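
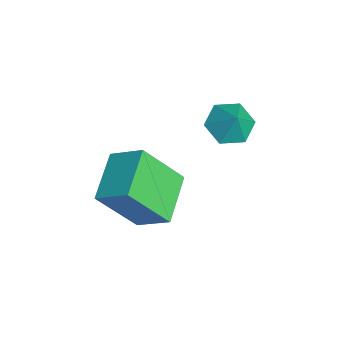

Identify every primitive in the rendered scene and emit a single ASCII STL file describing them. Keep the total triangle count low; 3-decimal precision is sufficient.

solid 
facet normal -0.896 0.335 0.291
outer loop
vertex 1.608 -2.659 3.151
vertex 1.552 -1.324 1.441
vertex 0.983 -3.665 2.386
endloop
endfacet
facet normal 0.025 -0.615 0.788
outer loop
vertex 2.668 -4.296 1.839
vertex 1.608 -2.659 3.151
vertex 0.983 -3.665 2.386
endloop
endfacet
facet normal -0.896 0.335 0.291
outer loop
vertex 0.983 -3.665 2.386
vertex 1.552 -1.324 1.441
vertex 0.927 -2.331 0.676
endloop
endfacet
facet normal -0.443 -0.714 -0.542
outer loop
vertex 0.927 -2.331 0.676
vertex 2.668 -4.296 1.839
vertex 0.983 -3.665 2.386
endloop
endfacet
facet normal 0.443 0.714 0.543
outer loop
vertex 1.608 -2.659 3.151
vertex 3.237 -1.955 0.894
vertex 1.552 -1.324 1.441
endloop
endfacet
facet normal 0.026 -0.615 0.788
outer loop
vertex 3.293 -3.289 2.604
vertex 1.608 -2.659 3.151
vertex 2.668 -4.296 1.839
endloop
endfacet
facet normal 0.443 0.714 0.542
outer loop
vertex 3.293 -3.289 2.604
vertex 3.237 -1.955 0.894
vertex 1.608 -2.659 3.151
endloop
endfacet
facet normal -0.026 0.615 -0.788
outer loop
vertex 1.552 -1.324 1.441
vertex 3.237 -1.955 0.894
vertex 0.927 -2.331 0.676
endloop
endfacet
facet normal -0.443 -0.714 -0.543
outer loop
vertex 2.612 -2.961 0.129
vertex 2.668 -4.296 1.839
vertex 0.927 -2.331 0.676
endloop
endfacet
facet normal -0.026 0.615 -0.788
outer loop
vertex 0.927 -2.331 0.676
vertex 3.237 -1.955 0.894
vertex 2.612 -2.961 0.129
endloop
endfacet
facet normal 0.896 -0.335 -0.291
outer loop
vertex 2.612 -2.961 0.129
vertex 3.293 -3.289 2.604
vertex 2.668 -4.296 1.839
endloop
endfacet
facet normal 0.896 -0.335 -0.291
outer loop
vertex 3.237 -1.955 0.894
vertex 3.293 -3.289 2.604
vertex 2.612 -2.961 0.129
endloop
endfacet
facet normal -0.556 -0.143 -0.819
outer loop
vertex 1.386 -0.17 2.995
vertex 0.73 0.243 3.368
vertex 1.305 0.681 2.901
endloop
endfacet
facet normal 0.995 0.095 0.002
outer loop
vertex 1.386 -0.17 2.995
vertex 1.305 0.681 2.901
vertex 1.33 0.397 4.252
endloop
endfacet
facet normal -0.556 -0.143 -0.819
outer loop
vertex 1.305 0.681 2.901
vertex 0.73 0.243 3.368
vertex 0.649 1.094 3.274
endloop
endfacet
facet normal 0.588 0.794 0.156
outer loop
vertex 1.305 0.681 2.901
vertex 0.649 1.094 3.274
vertex 1.33 0.397 4.252
endloop
endfacet
facet normal -0.555 -0.143 -0.819
outer loop
vertex 0.649 1.094 3.274
vertex 0.73 0.243 3.368
vertex 0.074 0.656 3.74
endloop
endfacet
facet normal -0.092 0.780 0.620
outer loop
vertex 0.649 1.094 3.274
vertex 0.074 0.656 3.74
vertex 1.33 0.397 4.252
endloop
endfacet
facet normal -0.555 -0.143 -0.819
outer loop
vertex 0.074 0.656 3.74
vertex 0.73 0.243 3.368
vertex 0.155 -0.195 3.834
endloop
endfacet
facet normal -0.365 0.068 0.929
outer loop
vertex 0.074 0.656 3.74
vertex 0.155 -0.195 3.834
vertex 1.33 0.397 4.252
endloop
endfacet
facet normal -0.555 -0.142 -0.819
outer loop
vertex 0.155 -0.195 3.834
vertex 0.73 0.243 3.368
vertex 0.811 -0.608 3.461
endloop
endfacet
facet normal 0.043 -0.631 0.774
outer loop
vertex 0.155 -0.195 3.834
vertex 0.811 -0.608 3.461
vertex 1.33 0.397 4.252
endloop
endfacet
facet normal -0.555 -0.142 -0.819
outer loop
vertex 0.811 -0.608 3.461
vertex 0.73 0.243 3.368
vertex 1.386 -0.17 2.995
endloop
endfacet
facet normal 0.722 -0.618 0.311
outer loop
vertex 0.811 -0.608 3.461
vertex 1.386 -0.17 2.995
vertex 1.33 0.397 4.252
endloop
endfacet

endsolid


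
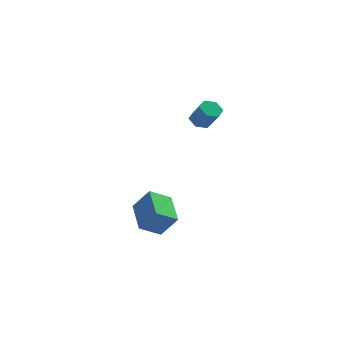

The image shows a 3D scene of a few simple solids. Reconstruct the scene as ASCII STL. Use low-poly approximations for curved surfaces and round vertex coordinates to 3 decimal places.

solid 
facet normal -0.480 0.438 -0.760
outer loop
vertex 3.256 -0.673 1.354
vertex 2.865 -0.394 1.762
vertex 3.399 -0.107 1.59
endloop
endfacet
facet normal 0.847 0.007 -0.531
outer loop
vertex 3.256 -0.673 1.354
vertex 3.399 -0.107 1.59
vertex 3.886 -1.245 2.351
endloop
endfacet
facet normal 0.847 0.008 -0.531
outer loop
vertex 3.886 -1.245 2.351
vertex 3.399 -0.107 1.59
vertex 4.028 -0.678 2.586
endloop
endfacet
facet normal 0.481 -0.436 0.761
outer loop
vertex 3.886 -1.245 2.351
vertex 4.028 -0.678 2.586
vertex 3.495 -0.966 2.758
endloop
endfacet
facet normal -0.480 0.436 -0.761
outer loop
vertex 3.399 -0.107 1.59
vertex 2.865 -0.394 1.762
vertex 3.008 0.173 1.997
endloop
endfacet
facet normal 0.620 0.783 0.057
outer loop
vertex 3.399 -0.107 1.59
vertex 3.008 0.173 1.997
vertex 4.028 -0.678 2.586
endloop
endfacet
facet normal 0.619 0.783 0.058
outer loop
vertex 4.028 -0.678 2.586
vertex 3.008 0.173 1.997
vertex 3.637 -0.399 2.994
endloop
endfacet
facet normal 0.481 -0.437 0.760
outer loop
vertex 4.028 -0.678 2.586
vertex 3.637 -0.399 2.994
vertex 3.495 -0.966 2.758
endloop
endfacet
facet normal -0.480 0.436 -0.761
outer loop
vertex 3.008 0.173 1.997
vertex 2.865 -0.394 1.762
vertex 2.474 -0.115 2.169
endloop
endfacet
facet normal -0.228 0.775 0.589
outer loop
vertex 3.008 0.173 1.997
vertex 2.474 -0.115 2.169
vertex 3.637 -0.399 2.994
endloop
endfacet
facet normal -0.229 0.775 0.589
outer loop
vertex 3.637 -0.399 2.994
vertex 2.474 -0.115 2.169
vertex 3.104 -0.687 3.166
endloop
endfacet
facet normal 0.481 -0.437 0.760
outer loop
vertex 3.637 -0.399 2.994
vertex 3.104 -0.687 3.166
vertex 3.495 -0.966 2.758
endloop
endfacet
facet normal -0.481 0.436 -0.761
outer loop
vertex 2.474 -0.115 2.169
vertex 2.865 -0.394 1.762
vertex 2.332 -0.682 1.934
endloop
endfacet
facet normal -0.847 -0.008 0.531
outer loop
vertex 2.474 -0.115 2.169
vertex 2.332 -0.682 1.934
vertex 3.104 -0.687 3.166
endloop
endfacet
facet normal -0.847 -0.007 0.531
outer loop
vertex 3.104 -0.687 3.166
vertex 2.332 -0.682 1.934
vertex 2.961 -1.253 2.93
endloop
endfacet
facet normal 0.480 -0.438 0.760
outer loop
vertex 3.104 -0.687 3.166
vertex 2.961 -1.253 2.93
vertex 3.495 -0.966 2.758
endloop
endfacet
facet normal -0.481 0.437 -0.760
outer loop
vertex 2.332 -0.682 1.934
vertex 2.865 -0.394 1.762
vertex 2.723 -0.961 1.526
endloop
endfacet
facet normal -0.619 -0.783 -0.058
outer loop
vertex 2.332 -0.682 1.934
vertex 2.723 -0.961 1.526
vertex 2.961 -1.253 2.93
endloop
endfacet
facet normal -0.620 -0.782 -0.058
outer loop
vertex 2.961 -1.253 2.93
vertex 2.723 -0.961 1.526
vertex 3.352 -1.533 2.523
endloop
endfacet
facet normal 0.480 -0.436 0.761
outer loop
vertex 2.961 -1.253 2.93
vertex 3.352 -1.533 2.523
vertex 3.495 -0.966 2.758
endloop
endfacet
facet normal -0.481 0.437 -0.760
outer loop
vertex 2.723 -0.961 1.526
vertex 2.865 -0.394 1.762
vertex 3.256 -0.673 1.354
endloop
endfacet
facet normal 0.229 -0.775 -0.589
outer loop
vertex 2.723 -0.961 1.526
vertex 3.256 -0.673 1.354
vertex 3.352 -1.533 2.523
endloop
endfacet
facet normal 0.228 -0.775 -0.589
outer loop
vertex 3.352 -1.533 2.523
vertex 3.256 -0.673 1.354
vertex 3.886 -1.245 2.351
endloop
endfacet
facet normal 0.480 -0.436 0.761
outer loop
vertex 3.352 -1.533 2.523
vertex 3.886 -1.245 2.351
vertex 3.495 -0.966 2.758
endloop
endfacet
facet normal -0.598 0.110 -0.794
outer loop
vertex 0.474 -3.833 -4.294
vertex -0.164 -2.157 -3.582
vertex 1.424 -3.205 -4.922
endloop
endfacet
facet normal 0.331 -0.869 -0.369
outer loop
vertex 2.284 -3.363 -3.778
vertex 0.474 -3.833 -4.294
vertex 1.424 -3.205 -4.922
endloop
endfacet
facet normal -0.598 0.110 -0.794
outer loop
vertex 1.424 -3.205 -4.922
vertex -0.164 -2.157 -3.582
vertex 0.785 -1.529 -4.209
endloop
endfacet
facet normal 0.730 0.484 -0.482
outer loop
vertex 0.785 -1.529 -4.209
vertex 2.284 -3.363 -3.778
vertex 1.424 -3.205 -4.922
endloop
endfacet
facet normal -0.731 -0.483 0.483
outer loop
vertex 0.474 -3.833 -4.294
vertex 0.696 -2.315 -2.438
vertex -0.164 -2.157 -3.582
endloop
endfacet
facet normal 0.331 -0.868 -0.369
outer loop
vertex 1.335 -3.991 -3.151
vertex 0.474 -3.833 -4.294
vertex 2.284 -3.363 -3.778
endloop
endfacet
facet normal -0.730 -0.484 0.483
outer loop
vertex 1.335 -3.991 -3.151
vertex 0.696 -2.315 -2.438
vertex 0.474 -3.833 -4.294
endloop
endfacet
facet normal -0.331 0.869 0.369
outer loop
vertex -0.164 -2.157 -3.582
vertex 0.696 -2.315 -2.438
vertex 0.785 -1.529 -4.209
endloop
endfacet
facet normal 0.730 0.483 -0.483
outer loop
vertex 1.646 -1.687 -3.066
vertex 2.284 -3.363 -3.778
vertex 0.785 -1.529 -4.209
endloop
endfacet
facet normal -0.330 0.869 0.369
outer loop
vertex 0.785 -1.529 -4.209
vertex 0.696 -2.315 -2.438
vertex 1.646 -1.687 -3.066
endloop
endfacet
facet normal 0.598 -0.110 0.794
outer loop
vertex 1.646 -1.687 -3.066
vertex 1.335 -3.991 -3.151
vertex 2.284 -3.363 -3.778
endloop
endfacet
facet normal 0.598 -0.110 0.794
outer loop
vertex 0.696 -2.315 -2.438
vertex 1.335 -3.991 -3.151
vertex 1.646 -1.687 -3.066
endloop
endfacet

endsolid


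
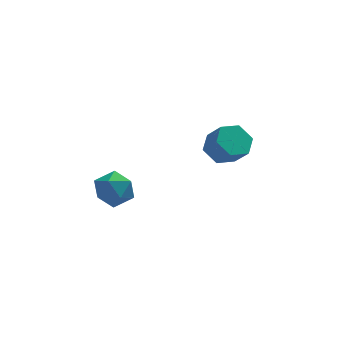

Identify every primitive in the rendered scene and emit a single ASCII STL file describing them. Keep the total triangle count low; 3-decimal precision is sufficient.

solid 
facet normal -0.396 0.548 -0.737
outer loop
vertex 2.613 2.245 1.519
vertex 1.731 1.863 1.709
vertex 2.018 2.682 2.164
endloop
endfacet
facet normal 0.689 0.708 0.156
outer loop
vertex 2.613 2.245 1.519
vertex 2.018 2.682 2.164
vertex 3.151 1.5 2.521
endloop
endfacet
facet normal 0.689 0.708 0.156
outer loop
vertex 3.151 1.5 2.521
vertex 2.018 2.682 2.164
vertex 2.556 1.937 3.166
endloop
endfacet
facet normal 0.397 -0.548 0.737
outer loop
vertex 3.151 1.5 2.521
vertex 2.556 1.937 3.166
vertex 2.269 1.117 2.711
endloop
endfacet
facet normal -0.396 0.548 -0.737
outer loop
vertex 2.018 2.682 2.164
vertex 1.731 1.863 1.709
vertex 1.136 2.299 2.353
endloop
endfacet
facet normal -0.182 0.740 0.648
outer loop
vertex 2.018 2.682 2.164
vertex 1.136 2.299 2.353
vertex 2.556 1.937 3.166
endloop
endfacet
facet normal -0.182 0.740 0.647
outer loop
vertex 2.556 1.937 3.166
vertex 1.136 2.299 2.353
vertex 1.674 1.554 3.356
endloop
endfacet
facet normal 0.397 -0.548 0.737
outer loop
vertex 2.556 1.937 3.166
vertex 1.674 1.554 3.356
vertex 2.269 1.117 2.711
endloop
endfacet
facet normal -0.396 0.547 -0.737
outer loop
vertex 1.136 2.299 2.353
vertex 1.731 1.863 1.709
vertex 0.849 1.48 1.899
endloop
endfacet
facet normal -0.870 0.033 0.491
outer loop
vertex 1.136 2.299 2.353
vertex 0.849 1.48 1.899
vertex 1.674 1.554 3.356
endloop
endfacet
facet normal -0.870 0.032 0.491
outer loop
vertex 1.674 1.554 3.356
vertex 0.849 1.48 1.899
vertex 1.387 0.735 2.901
endloop
endfacet
facet normal 0.396 -0.548 0.737
outer loop
vertex 1.674 1.554 3.356
vertex 1.387 0.735 2.901
vertex 2.269 1.117 2.711
endloop
endfacet
facet normal -0.397 0.548 -0.737
outer loop
vertex 0.849 1.48 1.899
vertex 1.731 1.863 1.709
vertex 1.444 1.043 1.254
endloop
endfacet
facet normal -0.689 -0.708 -0.156
outer loop
vertex 0.849 1.48 1.899
vertex 1.444 1.043 1.254
vertex 1.387 0.735 2.901
endloop
endfacet
facet normal -0.689 -0.708 -0.156
outer loop
vertex 1.387 0.735 2.901
vertex 1.444 1.043 1.254
vertex 1.982 0.298 2.256
endloop
endfacet
facet normal 0.396 -0.548 0.737
outer loop
vertex 1.387 0.735 2.901
vertex 1.982 0.298 2.256
vertex 2.269 1.117 2.711
endloop
endfacet
facet normal -0.397 0.548 -0.737
outer loop
vertex 1.444 1.043 1.254
vertex 1.731 1.863 1.709
vertex 2.326 1.426 1.064
endloop
endfacet
facet normal 0.182 -0.740 -0.648
outer loop
vertex 1.444 1.043 1.254
vertex 2.326 1.426 1.064
vertex 1.982 0.298 2.256
endloop
endfacet
facet normal 0.183 -0.740 -0.647
outer loop
vertex 1.982 0.298 2.256
vertex 2.326 1.426 1.064
vertex 2.864 0.681 2.067
endloop
endfacet
facet normal 0.396 -0.548 0.737
outer loop
vertex 1.982 0.298 2.256
vertex 2.864 0.681 2.067
vertex 2.269 1.117 2.711
endloop
endfacet
facet normal -0.396 0.548 -0.737
outer loop
vertex 2.326 1.426 1.064
vertex 1.731 1.863 1.709
vertex 2.613 2.245 1.519
endloop
endfacet
facet normal 0.871 -0.032 -0.491
outer loop
vertex 2.326 1.426 1.064
vertex 2.613 2.245 1.519
vertex 2.864 0.681 2.067
endloop
endfacet
facet normal 0.870 -0.033 -0.491
outer loop
vertex 2.864 0.681 2.067
vertex 2.613 2.245 1.519
vertex 3.151 1.5 2.521
endloop
endfacet
facet normal 0.396 -0.547 0.737
outer loop
vertex 2.864 0.681 2.067
vertex 3.151 1.5 2.521
vertex 2.269 1.117 2.711
endloop
endfacet
facet normal -0.444 0.158 0.882
outer loop
vertex -4.307 -3.079 3.242
vertex -3.725 -3.802 3.665
vertex -3.406 -2.833 3.652
endloop
endfacet
facet normal -0.430 0.757 0.492
outer loop
vertex -4.307 -3.079 3.242
vertex -3.406 -2.833 3.652
vertex -3.692 -2.419 2.765
endloop
endfacet
facet normal -0.769 0.628 -0.122
outer loop
vertex -4.307 -3.079 3.242
vertex -3.692 -2.419 2.765
vertex -4.189 -3.131 2.23
endloop
endfacet
facet normal -0.992 -0.050 -0.113
outer loop
vertex -4.307 -3.079 3.242
vertex -4.189 -3.131 2.23
vertex -4.209 -3.986 2.786
endloop
endfacet
facet normal -0.792 -0.341 0.507
outer loop
vertex -4.307 -3.079 3.242
vertex -4.209 -3.986 2.786
vertex -3.725 -3.802 3.665
endloop
endfacet
facet normal 0.251 0.906 0.342
outer loop
vertex -3.692 -2.419 2.765
vertex -3.406 -2.833 3.652
vertex -2.731 -2.734 2.894
endloop
endfacet
facet normal 0.228 -0.062 0.972
outer loop
vertex -3.406 -2.833 3.652
vertex -3.725 -3.802 3.665
vertex -2.751 -3.589 3.45
endloop
endfacet
facet normal -0.334 -0.869 0.366
outer loop
vertex -3.725 -3.802 3.665
vertex -4.209 -3.986 2.786
vertex -3.248 -4.301 2.915
endloop
endfacet
facet normal -0.658 -0.400 -0.638
outer loop
vertex -4.209 -3.986 2.786
vertex -4.189 -3.131 2.23
vertex -3.534 -3.887 2.028
endloop
endfacet
facet normal -0.297 0.697 -0.653
outer loop
vertex -4.189 -3.131 2.23
vertex -3.692 -2.419 2.765
vertex -3.215 -2.918 2.015
endloop
endfacet
facet normal 0.992 0.050 0.113
outer loop
vertex -2.633 -3.641 2.438
vertex -2.731 -2.734 2.894
vertex -2.751 -3.589 3.45
endloop
endfacet
facet normal 0.769 -0.628 0.122
outer loop
vertex -2.633 -3.641 2.438
vertex -2.751 -3.589 3.45
vertex -3.248 -4.301 2.915
endloop
endfacet
facet normal 0.430 -0.757 -0.492
outer loop
vertex -2.633 -3.641 2.438
vertex -3.248 -4.301 2.915
vertex -3.534 -3.887 2.028
endloop
endfacet
facet normal 0.444 -0.158 -0.882
outer loop
vertex -2.633 -3.641 2.438
vertex -3.534 -3.887 2.028
vertex -3.215 -2.918 2.015
endloop
endfacet
facet normal 0.792 0.341 -0.507
outer loop
vertex -2.633 -3.641 2.438
vertex -3.215 -2.918 2.015
vertex -2.731 -2.734 2.894
endloop
endfacet
facet normal 0.658 0.400 0.638
outer loop
vertex -2.751 -3.589 3.45
vertex -2.731 -2.734 2.894
vertex -3.406 -2.833 3.652
endloop
endfacet
facet normal 0.297 -0.697 0.653
outer loop
vertex -3.248 -4.301 2.915
vertex -2.751 -3.589 3.45
vertex -3.725 -3.802 3.665
endloop
endfacet
facet normal -0.251 -0.906 -0.342
outer loop
vertex -3.534 -3.887 2.028
vertex -3.248 -4.301 2.915
vertex -4.209 -3.986 2.786
endloop
endfacet
facet normal -0.228 0.062 -0.972
outer loop
vertex -3.215 -2.918 2.015
vertex -3.534 -3.887 2.028
vertex -4.189 -3.131 2.23
endloop
endfacet
facet normal 0.334 0.869 -0.366
outer loop
vertex -2.731 -2.734 2.894
vertex -3.215 -2.918 2.015
vertex -3.692 -2.419 2.765
endloop
endfacet

endsolid


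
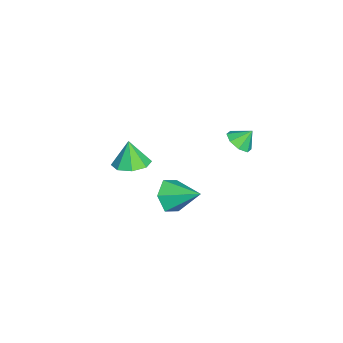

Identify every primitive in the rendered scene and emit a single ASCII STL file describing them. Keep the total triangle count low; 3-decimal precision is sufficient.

solid 
facet normal 0.224 0.121 -0.967
outer loop
vertex -1.028 -2.499 -0.283
vertex -1.88 -1.898 -0.405
vertex -0.877 -1.72 -0.151
endloop
endfacet
facet normal 0.686 -0.249 0.684
outer loop
vertex -1.028 -2.499 -0.283
vertex -0.877 -1.72 -0.151
vertex -2.22 -2.082 1.065
endloop
endfacet
facet normal 0.223 0.122 -0.967
outer loop
vertex -0.877 -1.72 -0.151
vertex -1.88 -1.898 -0.405
vertex -1.314 -1.046 -0.167
endloop
endfacet
facet normal 0.562 0.382 0.734
outer loop
vertex -0.877 -1.72 -0.151
vertex -1.314 -1.046 -0.167
vertex -2.22 -2.082 1.065
endloop
endfacet
facet normal 0.224 0.121 -0.967
outer loop
vertex -1.314 -1.046 -0.167
vertex -1.88 -1.898 -0.405
vertex -2.082 -0.871 -0.323
endloop
endfacet
facet normal 0.037 0.751 0.659
outer loop
vertex -1.314 -1.046 -0.167
vertex -2.082 -0.871 -0.323
vertex -2.22 -2.082 1.065
endloop
endfacet
facet normal 0.224 0.121 -0.967
outer loop
vertex -2.082 -0.871 -0.323
vertex -1.88 -1.898 -0.405
vertex -2.733 -1.297 -0.527
endloop
endfacet
facet normal -0.578 0.642 0.503
outer loop
vertex -2.082 -0.871 -0.323
vertex -2.733 -1.297 -0.527
vertex -2.22 -2.082 1.065
endloop
endfacet
facet normal 0.224 0.121 -0.967
outer loop
vertex -2.733 -1.297 -0.527
vertex -1.88 -1.898 -0.405
vertex -2.883 -2.075 -0.659
endloop
endfacet
facet normal -0.927 0.118 0.357
outer loop
vertex -2.733 -1.297 -0.527
vertex -2.883 -2.075 -0.659
vertex -2.22 -2.082 1.065
endloop
endfacet
facet normal 0.223 0.122 -0.967
outer loop
vertex -2.883 -2.075 -0.659
vertex -1.88 -1.898 -0.405
vertex -2.447 -2.749 -0.643
endloop
endfacet
facet normal -0.803 -0.512 0.307
outer loop
vertex -2.883 -2.075 -0.659
vertex -2.447 -2.749 -0.643
vertex -2.22 -2.082 1.065
endloop
endfacet
facet normal 0.224 0.121 -0.967
outer loop
vertex -2.447 -2.749 -0.643
vertex -1.88 -1.898 -0.405
vertex -1.678 -2.925 -0.487
endloop
endfacet
facet normal -0.279 -0.881 0.381
outer loop
vertex -2.447 -2.749 -0.643
vertex -1.678 -2.925 -0.487
vertex -2.22 -2.082 1.065
endloop
endfacet
facet normal 0.224 0.121 -0.967
outer loop
vertex -1.678 -2.925 -0.487
vertex -1.88 -1.898 -0.405
vertex -1.028 -2.499 -0.283
endloop
endfacet
facet normal 0.338 -0.773 0.538
outer loop
vertex -1.678 -2.925 -0.487
vertex -1.028 -2.499 -0.283
vertex -2.22 -2.082 1.065
endloop
endfacet
facet normal 0.148 -0.630 -0.763
outer loop
vertex -3.094 3.937 0.041
vertex -3.701 3.437 0.336
vertex -3.673 4.087 -0.195
endloop
endfacet
facet normal 0.242 0.970 0.022
outer loop
vertex -3.094 3.937 0.041
vertex -3.673 4.087 -0.195
vertex -3.859 4.103 1.144
endloop
endfacet
facet normal 0.151 -0.629 -0.762
outer loop
vertex -3.673 4.087 -0.195
vertex -3.701 3.437 0.336
vertex -4.268 3.855 -0.121
endloop
endfacet
facet normal -0.369 0.927 -0.062
outer loop
vertex -3.673 4.087 -0.195
vertex -4.268 3.855 -0.121
vertex -3.859 4.103 1.144
endloop
endfacet
facet normal 0.150 -0.630 -0.762
outer loop
vertex -4.268 3.855 -0.121
vertex -3.701 3.437 0.336
vertex -4.531 3.379 0.221
endloop
endfacet
facet normal -0.814 0.560 0.153
outer loop
vertex -4.268 3.855 -0.121
vertex -4.531 3.379 0.221
vertex -3.859 4.103 1.144
endloop
endfacet
facet normal 0.150 -0.629 -0.763
outer loop
vertex -4.531 3.379 0.221
vertex -3.701 3.437 0.336
vertex -4.308 2.936 0.63
endloop
endfacet
facet normal -0.835 0.082 0.544
outer loop
vertex -4.531 3.379 0.221
vertex -4.308 2.936 0.63
vertex -3.859 4.103 1.144
endloop
endfacet
facet normal 0.149 -0.629 -0.763
outer loop
vertex -4.308 2.936 0.63
vertex -3.701 3.437 0.336
vertex -3.729 2.786 0.867
endloop
endfacet
facet normal -0.419 -0.226 0.880
outer loop
vertex -4.308 2.936 0.63
vertex -3.729 2.786 0.867
vertex -3.859 4.103 1.144
endloop
endfacet
facet normal 0.149 -0.629 -0.763
outer loop
vertex -3.729 2.786 0.867
vertex -3.701 3.437 0.336
vertex -3.134 3.018 0.792
endloop
endfacet
facet normal 0.193 -0.184 0.964
outer loop
vertex -3.729 2.786 0.867
vertex -3.134 3.018 0.792
vertex -3.859 4.103 1.144
endloop
endfacet
facet normal 0.148 -0.630 -0.763
outer loop
vertex -3.134 3.018 0.792
vertex -3.701 3.437 0.336
vertex -2.871 3.494 0.45
endloop
endfacet
facet normal 0.638 0.184 0.747
outer loop
vertex -3.134 3.018 0.792
vertex -2.871 3.494 0.45
vertex -3.859 4.103 1.144
endloop
endfacet
facet normal 0.148 -0.630 -0.763
outer loop
vertex -2.871 3.494 0.45
vertex -3.701 3.437 0.336
vertex -3.094 3.937 0.041
endloop
endfacet
facet normal 0.659 0.662 0.357
outer loop
vertex -2.871 3.494 0.45
vertex -3.094 3.937 0.041
vertex -3.859 4.103 1.144
endloop
endfacet
facet normal -0.326 -0.822 -0.467
outer loop
vertex 3.847 0.566 1.233
vertex 2.899 0.734 1.6
vertex 3.18 1.137 0.695
endloop
endfacet
facet normal 0.762 0.477 -0.438
outer loop
vertex 3.847 0.566 1.233
vertex 3.18 1.137 0.695
vertex 3.501 2.246 2.46
endloop
endfacet
facet normal -0.328 -0.821 -0.467
outer loop
vertex 3.18 1.137 0.695
vertex 2.899 0.734 1.6
vertex 2.233 1.306 1.062
endloop
endfacet
facet normal -0.052 0.850 -0.525
outer loop
vertex 3.18 1.137 0.695
vertex 2.233 1.306 1.062
vertex 3.501 2.246 2.46
endloop
endfacet
facet normal -0.328 -0.821 -0.467
outer loop
vertex 2.233 1.306 1.062
vertex 2.899 0.734 1.6
vertex 1.952 0.903 1.967
endloop
endfacet
facet normal -0.672 0.732 0.117
outer loop
vertex 2.233 1.306 1.062
vertex 1.952 0.903 1.967
vertex 3.501 2.246 2.46
endloop
endfacet
facet normal -0.328 -0.821 -0.467
outer loop
vertex 1.952 0.903 1.967
vertex 2.899 0.734 1.6
vertex 2.618 0.331 2.505
endloop
endfacet
facet normal -0.477 0.240 0.846
outer loop
vertex 1.952 0.903 1.967
vertex 2.618 0.331 2.505
vertex 3.501 2.246 2.46
endloop
endfacet
facet normal -0.326 -0.822 -0.467
outer loop
vertex 2.618 0.331 2.505
vertex 2.899 0.734 1.6
vertex 3.566 0.163 2.138
endloop
endfacet
facet normal 0.337 -0.134 0.932
outer loop
vertex 2.618 0.331 2.505
vertex 3.566 0.163 2.138
vertex 3.501 2.246 2.46
endloop
endfacet
facet normal -0.326 -0.822 -0.467
outer loop
vertex 3.566 0.163 2.138
vertex 2.899 0.734 1.6
vertex 3.847 0.566 1.233
endloop
endfacet
facet normal 0.957 -0.015 0.290
outer loop
vertex 3.566 0.163 2.138
vertex 3.847 0.566 1.233
vertex 3.501 2.246 2.46
endloop
endfacet

endsolid


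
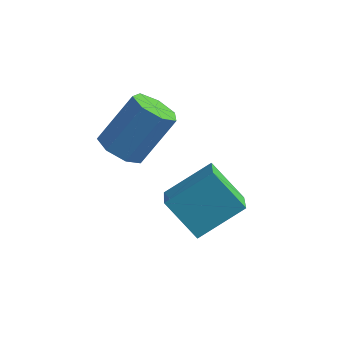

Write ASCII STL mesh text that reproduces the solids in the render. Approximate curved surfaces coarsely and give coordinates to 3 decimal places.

solid 
facet normal -0.552 -0.643 -0.530
outer loop
vertex -0.298 -0.046 0.242
vertex -0.813 0.864 -0.326
vertex 0.707 -0.094 -0.746
endloop
endfacet
facet normal 0.433 -0.765 0.478
outer loop
vertex 1.573 0.916 0.086
vertex -0.298 -0.046 0.242
vertex 0.707 -0.094 -0.746
endloop
endfacet
facet normal -0.552 -0.643 -0.530
outer loop
vertex 0.707 -0.094 -0.746
vertex -0.813 0.864 -0.326
vertex 0.192 0.816 -1.314
endloop
endfacet
facet normal 0.713 -0.034 -0.701
outer loop
vertex 0.192 0.816 -1.314
vertex 1.573 0.916 0.086
vertex 0.707 -0.094 -0.746
endloop
endfacet
facet normal -0.713 0.034 0.701
outer loop
vertex -0.298 -0.046 0.242
vertex 0.053 1.874 0.506
vertex -0.813 0.864 -0.326
endloop
endfacet
facet normal 0.433 -0.765 0.478
outer loop
vertex 0.568 0.964 1.074
vertex -0.298 -0.046 0.242
vertex 1.573 0.916 0.086
endloop
endfacet
facet normal -0.713 0.034 0.701
outer loop
vertex 0.568 0.964 1.074
vertex 0.053 1.874 0.506
vertex -0.298 -0.046 0.242
endloop
endfacet
facet normal -0.433 0.765 -0.478
outer loop
vertex -0.813 0.864 -0.326
vertex 0.053 1.874 0.506
vertex 0.192 0.816 -1.314
endloop
endfacet
facet normal 0.713 -0.034 -0.701
outer loop
vertex 1.058 1.826 -0.482
vertex 1.573 0.916 0.086
vertex 0.192 0.816 -1.314
endloop
endfacet
facet normal -0.433 0.765 -0.478
outer loop
vertex 0.192 0.816 -1.314
vertex 0.053 1.874 0.506
vertex 1.058 1.826 -0.482
endloop
endfacet
facet normal 0.552 0.643 0.530
outer loop
vertex 1.058 1.826 -0.482
vertex 0.568 0.964 1.074
vertex 1.573 0.916 0.086
endloop
endfacet
facet normal 0.552 0.643 0.530
outer loop
vertex 0.053 1.874 0.506
vertex 0.568 0.964 1.074
vertex 1.058 1.826 -0.482
endloop
endfacet
facet normal -0.343 -0.509 -0.789
outer loop
vertex -1.443 0.001 1.417
vertex -1.92 0.501 1.302
vertex -1.269 0.453 1.05
endloop
endfacet
facet normal 0.894 -0.434 -0.110
outer loop
vertex -1.443 0.001 1.417
vertex -1.269 0.453 1.05
vertex -0.863 0.859 2.752
endloop
endfacet
facet normal 0.894 -0.433 -0.110
outer loop
vertex -0.863 0.859 2.752
vertex -1.269 0.453 1.05
vertex -0.689 1.311 2.386
endloop
endfacet
facet normal 0.343 0.508 0.790
outer loop
vertex -0.863 0.859 2.752
vertex -0.689 1.311 2.386
vertex -1.34 1.359 2.638
endloop
endfacet
facet normal -0.343 -0.507 -0.791
outer loop
vertex -1.269 0.453 1.05
vertex -1.92 0.501 1.302
vertex -1.584 0.941 0.874
endloop
endfacet
facet normal 0.783 0.311 -0.539
outer loop
vertex -1.269 0.453 1.05
vertex -1.584 0.941 0.874
vertex -0.689 1.311 2.386
endloop
endfacet
facet normal 0.783 0.311 -0.539
outer loop
vertex -0.689 1.311 2.386
vertex -1.584 0.941 0.874
vertex -1.005 1.799 2.209
endloop
endfacet
facet normal 0.343 0.509 0.790
outer loop
vertex -0.689 1.311 2.386
vertex -1.005 1.799 2.209
vertex -1.34 1.359 2.638
endloop
endfacet
facet normal -0.342 -0.508 -0.791
outer loop
vertex -1.584 0.941 0.874
vertex -1.92 0.501 1.302
vertex -2.153 1.097 1.02
endloop
endfacet
facet normal 0.081 0.822 -0.563
outer loop
vertex -1.584 0.941 0.874
vertex -2.153 1.097 1.02
vertex -1.005 1.799 2.209
endloop
endfacet
facet normal 0.082 0.822 -0.564
outer loop
vertex -1.005 1.799 2.209
vertex -2.153 1.097 1.02
vertex -1.573 1.956 2.355
endloop
endfacet
facet normal 0.343 0.508 0.790
outer loop
vertex -1.005 1.799 2.209
vertex -1.573 1.956 2.355
vertex -1.34 1.359 2.638
endloop
endfacet
facet normal -0.344 -0.508 -0.790
outer loop
vertex -2.153 1.097 1.02
vertex -1.92 0.501 1.302
vertex -2.546 0.805 1.379
endloop
endfacet
facet normal -0.680 0.714 -0.164
outer loop
vertex -2.153 1.097 1.02
vertex -2.546 0.805 1.379
vertex -1.573 1.956 2.355
endloop
endfacet
facet normal -0.681 0.714 -0.163
outer loop
vertex -1.573 1.956 2.355
vertex -2.546 0.805 1.379
vertex -1.966 1.663 2.714
endloop
endfacet
facet normal 0.343 0.508 0.790
outer loop
vertex -1.573 1.956 2.355
vertex -1.966 1.663 2.714
vertex -1.34 1.359 2.638
endloop
endfacet
facet normal -0.344 -0.508 -0.790
outer loop
vertex -2.546 0.805 1.379
vertex -1.92 0.501 1.302
vertex -2.467 0.283 1.68
endloop
endfacet
facet normal -0.930 0.067 0.361
outer loop
vertex -2.546 0.805 1.379
vertex -2.467 0.283 1.68
vertex -1.966 1.663 2.714
endloop
endfacet
facet normal -0.931 0.068 0.360
outer loop
vertex -1.966 1.663 2.714
vertex -2.467 0.283 1.68
vertex -1.888 1.141 3.015
endloop
endfacet
facet normal 0.342 0.507 0.791
outer loop
vertex -1.966 1.663 2.714
vertex -1.888 1.141 3.015
vertex -1.34 1.359 2.638
endloop
endfacet
facet normal -0.344 -0.508 -0.790
outer loop
vertex -2.467 0.283 1.68
vertex -1.92 0.501 1.302
vertex -1.977 -0.075 1.697
endloop
endfacet
facet normal -0.480 -0.628 0.612
outer loop
vertex -2.467 0.283 1.68
vertex -1.977 -0.075 1.697
vertex -1.888 1.141 3.015
endloop
endfacet
facet normal -0.479 -0.629 0.613
outer loop
vertex -1.888 1.141 3.015
vertex -1.977 -0.075 1.697
vertex -1.397 0.784 3.032
endloop
endfacet
facet normal 0.342 0.508 0.791
outer loop
vertex -1.888 1.141 3.015
vertex -1.397 0.784 3.032
vertex -1.34 1.359 2.638
endloop
endfacet
facet normal -0.342 -0.508 -0.790
outer loop
vertex -1.977 -0.075 1.697
vertex -1.92 0.501 1.302
vertex -1.443 0.001 1.417
endloop
endfacet
facet normal 0.333 -0.852 0.404
outer loop
vertex -1.977 -0.075 1.697
vertex -1.443 0.001 1.417
vertex -1.397 0.784 3.032
endloop
endfacet
facet normal 0.332 -0.853 0.404
outer loop
vertex -1.397 0.784 3.032
vertex -1.443 0.001 1.417
vertex -0.863 0.859 2.752
endloop
endfacet
facet normal 0.343 0.508 0.790
outer loop
vertex -1.397 0.784 3.032
vertex -0.863 0.859 2.752
vertex -1.34 1.359 2.638
endloop
endfacet

endsolid


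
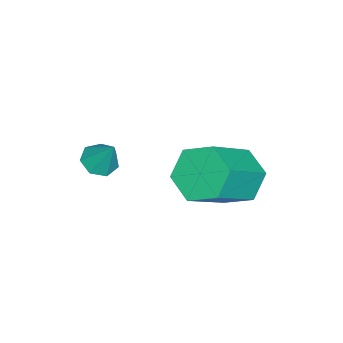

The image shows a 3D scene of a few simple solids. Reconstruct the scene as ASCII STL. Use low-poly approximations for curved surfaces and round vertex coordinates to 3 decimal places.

solid 
facet normal -0.247 -0.470 -0.847
outer loop
vertex 0.729 -3.072 -1.975
vertex 0.435 -2.678 -2.108
vertex 0.928 -2.755 -2.209
endloop
endfacet
facet normal 0.883 -0.273 0.382
outer loop
vertex 0.729 -3.072 -1.975
vertex 0.928 -2.755 -2.209
vertex 0.685 -2.202 -1.252
endloop
endfacet
facet normal -0.247 -0.471 -0.847
outer loop
vertex 0.928 -2.755 -2.209
vertex 0.435 -2.678 -2.108
vertex 0.756 -2.379 -2.368
endloop
endfacet
facet normal 0.911 0.413 -0.008
outer loop
vertex 0.928 -2.755 -2.209
vertex 0.756 -2.379 -2.368
vertex 0.685 -2.202 -1.252
endloop
endfacet
facet normal -0.249 -0.469 -0.847
outer loop
vertex 0.756 -2.379 -2.368
vertex 0.435 -2.678 -2.108
vertex 0.342 -2.228 -2.33
endloop
endfacet
facet normal 0.330 0.936 -0.127
outer loop
vertex 0.756 -2.379 -2.368
vertex 0.342 -2.228 -2.33
vertex 0.685 -2.202 -1.252
endloop
endfacet
facet normal -0.248 -0.469 -0.848
outer loop
vertex 0.342 -2.228 -2.33
vertex 0.435 -2.678 -2.108
vertex -0.003 -2.416 -2.125
endloop
endfacet
facet normal -0.423 0.899 0.113
outer loop
vertex 0.342 -2.228 -2.33
vertex -0.003 -2.416 -2.125
vertex 0.685 -2.202 -1.252
endloop
endfacet
facet normal -0.248 -0.470 -0.847
outer loop
vertex -0.003 -2.416 -2.125
vertex 0.435 -2.678 -2.108
vertex -0.018 -2.801 -1.907
endloop
endfacet
facet normal -0.779 0.332 0.532
outer loop
vertex -0.003 -2.416 -2.125
vertex -0.018 -2.801 -1.907
vertex 0.685 -2.202 -1.252
endloop
endfacet
facet normal -0.248 -0.471 -0.847
outer loop
vertex -0.018 -2.801 -1.907
vertex 0.435 -2.678 -2.108
vertex 0.308 -3.093 -1.84
endloop
endfacet
facet normal -0.471 -0.339 0.815
outer loop
vertex -0.018 -2.801 -1.907
vertex 0.308 -3.093 -1.84
vertex 0.685 -2.202 -1.252
endloop
endfacet
facet normal -0.248 -0.471 -0.847
outer loop
vertex 0.308 -3.093 -1.84
vertex 0.435 -2.678 -2.108
vertex 0.729 -3.072 -1.975
endloop
endfacet
facet normal 0.270 -0.607 0.747
outer loop
vertex 0.308 -3.093 -1.84
vertex 0.729 -3.072 -1.975
vertex 0.685 -2.202 -1.252
endloop
endfacet
facet normal -0.722 0.314 -0.616
outer loop
vertex -0.876 0.837 -3.845
vertex -1.395 0.236 -3.543
vertex -1.374 1.003 -3.177
endloop
endfacet
facet normal 0.367 0.929 0.043
outer loop
vertex -0.876 0.837 -3.845
vertex -1.374 1.003 -3.177
vertex 0.395 0.285 -2.76
endloop
endfacet
facet normal 0.367 0.929 0.043
outer loop
vertex 0.395 0.285 -2.76
vertex -1.374 1.003 -3.177
vertex -0.104 0.451 -2.092
endloop
endfacet
facet normal 0.722 -0.313 0.617
outer loop
vertex 0.395 0.285 -2.76
vertex -0.104 0.451 -2.092
vertex -0.125 -0.316 -2.457
endloop
endfacet
facet normal -0.721 0.314 -0.617
outer loop
vertex -1.374 1.003 -3.177
vertex -1.395 0.236 -3.543
vertex -1.894 0.402 -2.875
endloop
endfacet
facet normal -0.325 0.634 0.702
outer loop
vertex -1.374 1.003 -3.177
vertex -1.894 0.402 -2.875
vertex -0.104 0.451 -2.092
endloop
endfacet
facet normal -0.324 0.634 0.702
outer loop
vertex -0.104 0.451 -2.092
vertex -1.894 0.402 -2.875
vertex -0.623 -0.15 -1.789
endloop
endfacet
facet normal 0.722 -0.313 0.616
outer loop
vertex -0.104 0.451 -2.092
vertex -0.623 -0.15 -1.789
vertex -0.125 -0.316 -2.457
endloop
endfacet
facet normal -0.722 0.313 -0.617
outer loop
vertex -1.894 0.402 -2.875
vertex -1.395 0.236 -3.543
vertex -1.915 -0.365 -3.24
endloop
endfacet
facet normal -0.692 -0.295 0.659
outer loop
vertex -1.894 0.402 -2.875
vertex -1.915 -0.365 -3.24
vertex -0.623 -0.15 -1.789
endloop
endfacet
facet normal -0.691 -0.296 0.659
outer loop
vertex -0.623 -0.15 -1.789
vertex -1.915 -0.365 -3.24
vertex -0.644 -0.917 -2.155
endloop
endfacet
facet normal 0.722 -0.314 0.616
outer loop
vertex -0.623 -0.15 -1.789
vertex -0.644 -0.917 -2.155
vertex -0.125 -0.316 -2.457
endloop
endfacet
facet normal -0.722 0.313 -0.617
outer loop
vertex -1.915 -0.365 -3.24
vertex -1.395 0.236 -3.543
vertex -1.416 -0.531 -3.908
endloop
endfacet
facet normal -0.367 -0.929 -0.043
outer loop
vertex -1.915 -0.365 -3.24
vertex -1.416 -0.531 -3.908
vertex -0.644 -0.917 -2.155
endloop
endfacet
facet normal -0.367 -0.929 -0.043
outer loop
vertex -0.644 -0.917 -2.155
vertex -1.416 -0.531 -3.908
vertex -0.146 -1.083 -2.823
endloop
endfacet
facet normal 0.722 -0.314 0.616
outer loop
vertex -0.644 -0.917 -2.155
vertex -0.146 -1.083 -2.823
vertex -0.125 -0.316 -2.457
endloop
endfacet
facet normal -0.722 0.313 -0.616
outer loop
vertex -1.416 -0.531 -3.908
vertex -1.395 0.236 -3.543
vertex -0.897 0.07 -4.211
endloop
endfacet
facet normal 0.324 -0.634 -0.702
outer loop
vertex -1.416 -0.531 -3.908
vertex -0.897 0.07 -4.211
vertex -0.146 -1.083 -2.823
endloop
endfacet
facet normal 0.325 -0.634 -0.702
outer loop
vertex -0.146 -1.083 -2.823
vertex -0.897 0.07 -4.211
vertex 0.374 -0.482 -3.125
endloop
endfacet
facet normal 0.721 -0.314 0.617
outer loop
vertex -0.146 -1.083 -2.823
vertex 0.374 -0.482 -3.125
vertex -0.125 -0.316 -2.457
endloop
endfacet
facet normal -0.722 0.314 -0.616
outer loop
vertex -0.897 0.07 -4.211
vertex -1.395 0.236 -3.543
vertex -0.876 0.837 -3.845
endloop
endfacet
facet normal 0.692 0.296 -0.659
outer loop
vertex -0.897 0.07 -4.211
vertex -0.876 0.837 -3.845
vertex 0.374 -0.482 -3.125
endloop
endfacet
facet normal 0.691 0.295 -0.660
outer loop
vertex 0.374 -0.482 -3.125
vertex -0.876 0.837 -3.845
vertex 0.395 0.285 -2.76
endloop
endfacet
facet normal 0.722 -0.313 0.617
outer loop
vertex 0.374 -0.482 -3.125
vertex 0.395 0.285 -2.76
vertex -0.125 -0.316 -2.457
endloop
endfacet

endsolid


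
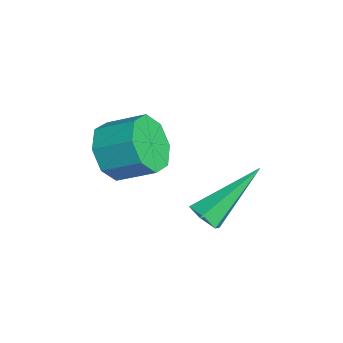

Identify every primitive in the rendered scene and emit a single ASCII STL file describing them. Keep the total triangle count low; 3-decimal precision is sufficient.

solid 
facet normal 0.243 -0.719 -0.651
outer loop
vertex -2.198 -2.045 -3.983
vertex -2.689 -2.24 -3.951
vertex -2.573 -1.872 -4.314
endloop
endfacet
facet normal 0.594 0.755 -0.278
outer loop
vertex -2.198 -2.045 -3.983
vertex -2.573 -1.872 -4.314
vertex -3.191 -0.76 -2.609
endloop
endfacet
facet normal 0.243 -0.719 -0.651
outer loop
vertex -2.573 -1.872 -4.314
vertex -2.689 -2.24 -3.951
vertex -3.065 -2.067 -4.282
endloop
endfacet
facet normal -0.329 0.732 -0.597
outer loop
vertex -2.573 -1.872 -4.314
vertex -3.065 -2.067 -4.282
vertex -3.191 -0.76 -2.609
endloop
endfacet
facet normal 0.244 -0.718 -0.652
outer loop
vertex -3.065 -2.067 -4.282
vertex -2.689 -2.24 -3.951
vertex -3.181 -2.436 -3.919
endloop
endfacet
facet normal -0.975 0.132 -0.177
outer loop
vertex -3.065 -2.067 -4.282
vertex -3.181 -2.436 -3.919
vertex -3.191 -0.76 -2.609
endloop
endfacet
facet normal 0.244 -0.718 -0.652
outer loop
vertex -3.181 -2.436 -3.919
vertex -2.689 -2.24 -3.951
vertex -2.805 -2.609 -3.588
endloop
endfacet
facet normal -0.699 -0.443 0.562
outer loop
vertex -3.181 -2.436 -3.919
vertex -2.805 -2.609 -3.588
vertex -3.191 -0.76 -2.609
endloop
endfacet
facet normal 0.245 -0.718 -0.651
outer loop
vertex -2.805 -2.609 -3.588
vertex -2.689 -2.24 -3.951
vertex -2.314 -2.413 -3.619
endloop
endfacet
facet normal 0.223 -0.419 0.880
outer loop
vertex -2.805 -2.609 -3.588
vertex -2.314 -2.413 -3.619
vertex -3.191 -0.76 -2.609
endloop
endfacet
facet normal 0.243 -0.720 -0.650
outer loop
vertex -2.314 -2.413 -3.619
vertex -2.689 -2.24 -3.951
vertex -2.198 -2.045 -3.983
endloop
endfacet
facet normal 0.870 0.181 0.460
outer loop
vertex -2.314 -2.413 -3.619
vertex -2.198 -2.045 -3.983
vertex -3.191 -0.76 -2.609
endloop
endfacet
facet normal -0.355 -0.806 -0.474
outer loop
vertex -3.145 -4.377 -2.637
vertex -3.828 -4.411 -2.067
vertex -3.681 -4.015 -2.851
endloop
endfacet
facet normal 0.505 0.261 -0.823
outer loop
vertex -3.145 -4.377 -2.637
vertex -3.681 -4.015 -2.851
vertex -2.729 -3.434 -2.083
endloop
endfacet
facet normal 0.503 0.263 -0.823
outer loop
vertex -2.729 -3.434 -2.083
vertex -3.681 -4.015 -2.851
vertex -3.266 -3.073 -2.296
endloop
endfacet
facet normal 0.354 0.806 0.474
outer loop
vertex -2.729 -3.434 -2.083
vertex -3.266 -3.073 -2.296
vertex -3.412 -3.469 -1.513
endloop
endfacet
facet normal -0.356 -0.806 -0.474
outer loop
vertex -3.681 -4.015 -2.851
vertex -3.828 -4.411 -2.067
vertex -4.303 -3.885 -2.605
endloop
endfacet
facet normal -0.200 0.561 -0.803
outer loop
vertex -3.681 -4.015 -2.851
vertex -4.303 -3.885 -2.605
vertex -3.266 -3.073 -2.296
endloop
endfacet
facet normal -0.199 0.561 -0.804
outer loop
vertex -3.266 -3.073 -2.296
vertex -4.303 -3.885 -2.605
vertex -3.888 -2.943 -2.051
endloop
endfacet
facet normal 0.355 0.806 0.474
outer loop
vertex -3.266 -3.073 -2.296
vertex -3.888 -2.943 -2.051
vertex -3.412 -3.469 -1.513
endloop
endfacet
facet normal -0.354 -0.806 -0.475
outer loop
vertex -4.303 -3.885 -2.605
vertex -3.828 -4.411 -2.067
vertex -4.647 -4.064 -2.045
endloop
endfacet
facet normal -0.787 0.531 -0.314
outer loop
vertex -4.303 -3.885 -2.605
vertex -4.647 -4.064 -2.045
vertex -3.888 -2.943 -2.051
endloop
endfacet
facet normal -0.787 0.531 -0.313
outer loop
vertex -3.888 -2.943 -2.051
vertex -4.647 -4.064 -2.045
vertex -4.231 -3.121 -1.49
endloop
endfacet
facet normal 0.356 0.806 0.473
outer loop
vertex -3.888 -2.943 -2.051
vertex -4.231 -3.121 -1.49
vertex -3.412 -3.469 -1.513
endloop
endfacet
facet normal -0.354 -0.806 -0.474
outer loop
vertex -4.647 -4.064 -2.045
vertex -3.828 -4.411 -2.067
vertex -4.511 -4.446 -1.497
endloop
endfacet
facet normal -0.913 0.191 0.360
outer loop
vertex -4.647 -4.064 -2.045
vertex -4.511 -4.446 -1.497
vertex -4.231 -3.121 -1.49
endloop
endfacet
facet normal -0.913 0.191 0.360
outer loop
vertex -4.231 -3.121 -1.49
vertex -4.511 -4.446 -1.497
vertex -4.095 -3.503 -0.943
endloop
endfacet
facet normal 0.356 0.805 0.474
outer loop
vertex -4.231 -3.121 -1.49
vertex -4.095 -3.503 -0.943
vertex -3.412 -3.469 -1.513
endloop
endfacet
facet normal -0.354 -0.806 -0.474
outer loop
vertex -4.511 -4.446 -1.497
vertex -3.828 -4.411 -2.067
vertex -3.974 -4.807 -1.284
endloop
endfacet
facet normal -0.503 -0.262 0.824
outer loop
vertex -4.511 -4.446 -1.497
vertex -3.974 -4.807 -1.284
vertex -4.095 -3.503 -0.943
endloop
endfacet
facet normal -0.505 -0.262 0.822
outer loop
vertex -4.095 -3.503 -0.943
vertex -3.974 -4.807 -1.284
vertex -3.559 -3.865 -0.729
endloop
endfacet
facet normal 0.355 0.806 0.474
outer loop
vertex -4.095 -3.503 -0.943
vertex -3.559 -3.865 -0.729
vertex -3.412 -3.469 -1.513
endloop
endfacet
facet normal -0.355 -0.806 -0.474
outer loop
vertex -3.974 -4.807 -1.284
vertex -3.828 -4.411 -2.067
vertex -3.352 -4.937 -1.529
endloop
endfacet
facet normal 0.199 -0.561 0.803
outer loop
vertex -3.974 -4.807 -1.284
vertex -3.352 -4.937 -1.529
vertex -3.559 -3.865 -0.729
endloop
endfacet
facet normal 0.201 -0.561 0.803
outer loop
vertex -3.559 -3.865 -0.729
vertex -3.352 -4.937 -1.529
vertex -2.937 -3.995 -0.975
endloop
endfacet
facet normal 0.356 0.806 0.474
outer loop
vertex -3.559 -3.865 -0.729
vertex -2.937 -3.995 -0.975
vertex -3.412 -3.469 -1.513
endloop
endfacet
facet normal -0.356 -0.806 -0.473
outer loop
vertex -3.352 -4.937 -1.529
vertex -3.828 -4.411 -2.067
vertex -3.009 -4.759 -2.09
endloop
endfacet
facet normal 0.787 -0.531 0.313
outer loop
vertex -3.352 -4.937 -1.529
vertex -3.009 -4.759 -2.09
vertex -2.937 -3.995 -0.975
endloop
endfacet
facet normal 0.787 -0.532 0.313
outer loop
vertex -2.937 -3.995 -0.975
vertex -3.009 -4.759 -2.09
vertex -2.593 -3.816 -1.535
endloop
endfacet
facet normal 0.354 0.806 0.475
outer loop
vertex -2.937 -3.995 -0.975
vertex -2.593 -3.816 -1.535
vertex -3.412 -3.469 -1.513
endloop
endfacet
facet normal -0.356 -0.805 -0.474
outer loop
vertex -3.009 -4.759 -2.09
vertex -3.828 -4.411 -2.067
vertex -3.145 -4.377 -2.637
endloop
endfacet
facet normal 0.913 -0.191 -0.360
outer loop
vertex -3.009 -4.759 -2.09
vertex -3.145 -4.377 -2.637
vertex -2.593 -3.816 -1.535
endloop
endfacet
facet normal 0.913 -0.191 -0.360
outer loop
vertex -2.593 -3.816 -1.535
vertex -3.145 -4.377 -2.637
vertex -2.729 -3.434 -2.083
endloop
endfacet
facet normal 0.354 0.806 0.474
outer loop
vertex -2.593 -3.816 -1.535
vertex -2.729 -3.434 -2.083
vertex -3.412 -3.469 -1.513
endloop
endfacet

endsolid


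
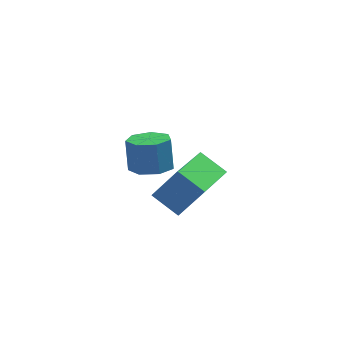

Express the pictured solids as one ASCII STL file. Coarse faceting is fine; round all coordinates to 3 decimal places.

solid 
facet normal 0.047 -0.280 -0.959
outer loop
vertex -2.667 -0.492 -0.599
vertex -3.506 -0.166 -0.735
vertex -2.709 0.264 -0.822
endloop
endfacet
facet normal 0.997 0.064 0.030
outer loop
vertex -2.667 -0.492 -0.599
vertex -2.709 0.264 -0.822
vertex -2.736 -0.08 0.811
endloop
endfacet
facet normal 0.998 0.063 0.030
outer loop
vertex -2.736 -0.08 0.811
vertex -2.709 0.264 -0.822
vertex -2.777 0.676 0.587
endloop
endfacet
facet normal -0.046 0.281 0.958
outer loop
vertex -2.736 -0.08 0.811
vertex -2.777 0.676 0.587
vertex -3.574 0.246 0.675
endloop
endfacet
facet normal 0.046 -0.280 -0.959
outer loop
vertex -2.709 0.264 -0.822
vertex -3.506 -0.166 -0.735
vertex -3.35 0.696 -0.979
endloop
endfacet
facet normal 0.581 0.788 -0.202
outer loop
vertex -2.709 0.264 -0.822
vertex -3.35 0.696 -0.979
vertex -2.777 0.676 0.587
endloop
endfacet
facet normal 0.581 0.788 -0.203
outer loop
vertex -2.777 0.676 0.587
vertex -3.35 0.696 -0.979
vertex -3.419 1.109 0.43
endloop
endfacet
facet normal -0.045 0.280 0.959
outer loop
vertex -2.777 0.676 0.587
vertex -3.419 1.109 0.43
vertex -3.574 0.246 0.675
endloop
endfacet
facet normal 0.047 -0.280 -0.959
outer loop
vertex -3.35 0.696 -0.979
vertex -3.506 -0.166 -0.735
vertex -4.109 0.479 -0.953
endloop
endfacet
facet normal -0.273 0.920 -0.283
outer loop
vertex -3.35 0.696 -0.979
vertex -4.109 0.479 -0.953
vertex -3.419 1.109 0.43
endloop
endfacet
facet normal -0.273 0.920 -0.283
outer loop
vertex -3.419 1.109 0.43
vertex -4.109 0.479 -0.953
vertex -4.177 0.892 0.457
endloop
endfacet
facet normal -0.046 0.280 0.959
outer loop
vertex -3.419 1.109 0.43
vertex -4.177 0.892 0.457
vertex -3.574 0.246 0.675
endloop
endfacet
facet normal 0.046 -0.281 -0.959
outer loop
vertex -4.109 0.479 -0.953
vertex -3.506 -0.166 -0.735
vertex -4.414 -0.224 -0.762
endloop
endfacet
facet normal -0.921 0.359 -0.150
outer loop
vertex -4.109 0.479 -0.953
vertex -4.414 -0.224 -0.762
vertex -4.177 0.892 0.457
endloop
endfacet
facet normal -0.921 0.359 -0.149
outer loop
vertex -4.177 0.892 0.457
vertex -4.414 -0.224 -0.762
vertex -4.482 0.188 0.648
endloop
endfacet
facet normal -0.046 0.280 0.959
outer loop
vertex -4.177 0.892 0.457
vertex -4.482 0.188 0.648
vertex -3.574 0.246 0.675
endloop
endfacet
facet normal 0.046 -0.282 -0.958
outer loop
vertex -4.414 -0.224 -0.762
vertex -3.506 -0.166 -0.735
vertex -4.035 -0.883 -0.55
endloop
endfacet
facet normal -0.876 -0.473 0.096
outer loop
vertex -4.414 -0.224 -0.762
vertex -4.035 -0.883 -0.55
vertex -4.482 0.188 0.648
endloop
endfacet
facet normal -0.876 -0.473 0.096
outer loop
vertex -4.482 0.188 0.648
vertex -4.035 -0.883 -0.55
vertex -4.103 -0.471 0.859
endloop
endfacet
facet normal -0.046 0.280 0.959
outer loop
vertex -4.482 0.188 0.648
vertex -4.103 -0.471 0.859
vertex -3.574 0.246 0.675
endloop
endfacet
facet normal 0.045 -0.281 -0.959
outer loop
vertex -4.035 -0.883 -0.55
vertex -3.506 -0.166 -0.735
vertex -3.257 -1.003 -0.478
endloop
endfacet
facet normal -0.171 -0.948 0.269
outer loop
vertex -4.035 -0.883 -0.55
vertex -3.257 -1.003 -0.478
vertex -4.103 -0.471 0.859
endloop
endfacet
facet normal -0.171 -0.948 0.269
outer loop
vertex -4.103 -0.471 0.859
vertex -3.257 -1.003 -0.478
vertex -3.326 -0.591 0.931
endloop
endfacet
facet normal -0.046 0.280 0.959
outer loop
vertex -4.103 -0.471 0.859
vertex -3.326 -0.591 0.931
vertex -3.574 0.246 0.675
endloop
endfacet
facet normal 0.046 -0.281 -0.959
outer loop
vertex -3.257 -1.003 -0.478
vertex -3.506 -0.166 -0.735
vertex -2.667 -0.492 -0.599
endloop
endfacet
facet normal 0.663 -0.709 0.240
outer loop
vertex -3.257 -1.003 -0.478
vertex -2.667 -0.492 -0.599
vertex -3.326 -0.591 0.931
endloop
endfacet
facet normal 0.663 -0.709 0.240
outer loop
vertex -3.326 -0.591 0.931
vertex -2.667 -0.492 -0.599
vertex -2.736 -0.08 0.811
endloop
endfacet
facet normal -0.047 0.279 0.959
outer loop
vertex -3.326 -0.591 0.931
vertex -2.736 -0.08 0.811
vertex -3.574 0.246 0.675
endloop
endfacet
facet normal -0.547 0.105 -0.830
outer loop
vertex -3.806 -4.375 0.976
vertex -2.784 -2.475 0.542
vertex -2.887 -5.026 0.288
endloop
endfacet
facet normal -0.464 -0.864 0.197
outer loop
vertex -1.956 -5.205 1.698
vertex -3.806 -4.375 0.976
vertex -2.887 -5.026 0.288
endloop
endfacet
facet normal -0.548 0.105 -0.830
outer loop
vertex -2.887 -5.026 0.288
vertex -2.784 -2.475 0.542
vertex -1.866 -3.127 -0.147
endloop
endfacet
facet normal 0.696 -0.494 -0.522
outer loop
vertex -1.866 -3.127 -0.147
vertex -1.956 -5.205 1.698
vertex -2.887 -5.026 0.288
endloop
endfacet
facet normal -0.696 0.493 0.522
outer loop
vertex -3.806 -4.375 0.976
vertex -1.853 -2.654 1.952
vertex -2.784 -2.475 0.542
endloop
endfacet
facet normal -0.465 -0.863 0.198
outer loop
vertex -2.874 -4.553 2.387
vertex -3.806 -4.375 0.976
vertex -1.956 -5.205 1.698
endloop
endfacet
facet normal -0.696 0.494 0.522
outer loop
vertex -2.874 -4.553 2.387
vertex -1.853 -2.654 1.952
vertex -3.806 -4.375 0.976
endloop
endfacet
facet normal 0.465 0.863 -0.197
outer loop
vertex -2.784 -2.475 0.542
vertex -1.853 -2.654 1.952
vertex -1.866 -3.127 -0.147
endloop
endfacet
facet normal 0.696 -0.493 -0.522
outer loop
vertex -0.934 -3.305 1.264
vertex -1.956 -5.205 1.698
vertex -1.866 -3.127 -0.147
endloop
endfacet
facet normal 0.464 0.864 -0.197
outer loop
vertex -1.866 -3.127 -0.147
vertex -1.853 -2.654 1.952
vertex -0.934 -3.305 1.264
endloop
endfacet
facet normal 0.548 -0.105 0.830
outer loop
vertex -0.934 -3.305 1.264
vertex -2.874 -4.553 2.387
vertex -1.956 -5.205 1.698
endloop
endfacet
facet normal 0.548 -0.104 0.830
outer loop
vertex -1.853 -2.654 1.952
vertex -2.874 -4.553 2.387
vertex -0.934 -3.305 1.264
endloop
endfacet

endsolid


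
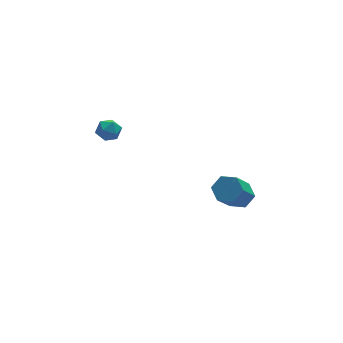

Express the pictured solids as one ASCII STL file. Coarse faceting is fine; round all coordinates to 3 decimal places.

solid 
facet normal 0.468 0.461 -0.754
outer loop
vertex 2.716 -1.764 0.217
vertex 2.15 -1.987 -0.271
vertex 2.093 -1.308 0.109
endloop
endfacet
facet normal 0.377 0.667 0.643
outer loop
vertex 2.716 -1.764 0.217
vertex 2.093 -1.308 0.109
vertex 1.696 -2.771 1.859
endloop
endfacet
facet normal 0.377 0.667 0.643
outer loop
vertex 1.696 -2.771 1.859
vertex 2.093 -1.308 0.109
vertex 1.073 -2.315 1.752
endloop
endfacet
facet normal -0.468 -0.463 0.753
outer loop
vertex 1.696 -2.771 1.859
vertex 1.073 -2.315 1.752
vertex 1.13 -2.993 1.371
endloop
endfacet
facet normal 0.469 0.461 -0.753
outer loop
vertex 2.093 -1.308 0.109
vertex 2.15 -1.987 -0.271
vertex 1.527 -1.53 -0.379
endloop
endfacet
facet normal -0.504 0.840 0.202
outer loop
vertex 2.093 -1.308 0.109
vertex 1.527 -1.53 -0.379
vertex 1.073 -2.315 1.752
endloop
endfacet
facet normal -0.503 0.840 0.202
outer loop
vertex 1.073 -2.315 1.752
vertex 1.527 -1.53 -0.379
vertex 0.506 -2.537 1.264
endloop
endfacet
facet normal -0.467 -0.463 0.753
outer loop
vertex 1.073 -2.315 1.752
vertex 0.506 -2.537 1.264
vertex 1.13 -2.993 1.371
endloop
endfacet
facet normal 0.469 0.461 -0.753
outer loop
vertex 1.527 -1.53 -0.379
vertex 2.15 -1.987 -0.271
vertex 1.584 -2.209 -0.759
endloop
endfacet
facet normal -0.881 0.173 -0.441
outer loop
vertex 1.527 -1.53 -0.379
vertex 1.584 -2.209 -0.759
vertex 0.506 -2.537 1.264
endloop
endfacet
facet normal -0.881 0.172 -0.441
outer loop
vertex 0.506 -2.537 1.264
vertex 1.584 -2.209 -0.759
vertex 0.564 -3.216 0.883
endloop
endfacet
facet normal -0.467 -0.463 0.753
outer loop
vertex 0.506 -2.537 1.264
vertex 0.564 -3.216 0.883
vertex 1.13 -2.993 1.371
endloop
endfacet
facet normal 0.468 0.463 -0.753
outer loop
vertex 1.584 -2.209 -0.759
vertex 2.15 -1.987 -0.271
vertex 2.207 -2.665 -0.652
endloop
endfacet
facet normal -0.377 -0.666 -0.643
outer loop
vertex 1.584 -2.209 -0.759
vertex 2.207 -2.665 -0.652
vertex 0.564 -3.216 0.883
endloop
endfacet
facet normal -0.377 -0.667 -0.643
outer loop
vertex 0.564 -3.216 0.883
vertex 2.207 -2.665 -0.652
vertex 1.187 -3.672 0.991
endloop
endfacet
facet normal -0.468 -0.461 0.754
outer loop
vertex 0.564 -3.216 0.883
vertex 1.187 -3.672 0.991
vertex 1.13 -2.993 1.371
endloop
endfacet
facet normal 0.467 0.463 -0.753
outer loop
vertex 2.207 -2.665 -0.652
vertex 2.15 -1.987 -0.271
vertex 2.774 -2.443 -0.164
endloop
endfacet
facet normal 0.503 -0.840 -0.202
outer loop
vertex 2.207 -2.665 -0.652
vertex 2.774 -2.443 -0.164
vertex 1.187 -3.672 0.991
endloop
endfacet
facet normal 0.504 -0.840 -0.202
outer loop
vertex 1.187 -3.672 0.991
vertex 2.774 -2.443 -0.164
vertex 1.753 -3.45 1.479
endloop
endfacet
facet normal -0.469 -0.461 0.753
outer loop
vertex 1.187 -3.672 0.991
vertex 1.753 -3.45 1.479
vertex 1.13 -2.993 1.371
endloop
endfacet
facet normal 0.467 0.463 -0.753
outer loop
vertex 2.774 -2.443 -0.164
vertex 2.15 -1.987 -0.271
vertex 2.716 -1.764 0.217
endloop
endfacet
facet normal 0.881 -0.172 0.441
outer loop
vertex 2.774 -2.443 -0.164
vertex 2.716 -1.764 0.217
vertex 1.753 -3.45 1.479
endloop
endfacet
facet normal 0.881 -0.173 0.441
outer loop
vertex 1.753 -3.45 1.479
vertex 2.716 -1.764 0.217
vertex 1.696 -2.771 1.859
endloop
endfacet
facet normal -0.469 -0.461 0.753
outer loop
vertex 1.753 -3.45 1.479
vertex 1.696 -2.771 1.859
vertex 1.13 -2.993 1.371
endloop
endfacet
facet normal -0.742 0.649 0.167
outer loop
vertex -2.761 4.379 1.102
vertex -3.22 3.836 1.174
vertex -2.872 4.087 1.745
endloop
endfacet
facet normal -0.120 0.912 0.393
outer loop
vertex -2.761 4.379 1.102
vertex -2.872 4.087 1.745
vertex -2.209 4.262 1.541
endloop
endfacet
facet normal 0.327 0.931 -0.163
outer loop
vertex -2.761 4.379 1.102
vertex -2.209 4.262 1.541
vertex -2.148 4.118 0.843
endloop
endfacet
facet normal -0.020 0.680 -0.733
outer loop
vertex -2.761 4.379 1.102
vertex -2.148 4.118 0.843
vertex -2.773 3.855 0.616
endloop
endfacet
facet normal -0.682 0.506 -0.529
outer loop
vertex -2.761 4.379 1.102
vertex -2.773 3.855 0.616
vertex -3.22 3.836 1.174
endloop
endfacet
facet normal 0.149 0.459 0.876
outer loop
vertex -2.209 4.262 1.541
vertex -2.872 4.087 1.745
vertex -2.327 3.645 1.884
endloop
endfacet
facet normal -0.860 0.034 0.509
outer loop
vertex -2.872 4.087 1.745
vertex -3.22 3.836 1.174
vertex -2.952 3.382 1.657
endloop
endfacet
facet normal -0.762 -0.197 -0.617
outer loop
vertex -3.22 3.836 1.174
vertex -2.773 3.855 0.616
vertex -2.891 3.238 0.959
endloop
endfacet
facet normal 0.309 0.083 -0.947
outer loop
vertex -2.773 3.855 0.616
vertex -2.148 4.118 0.843
vertex -2.228 3.413 0.755
endloop
endfacet
facet normal 0.872 0.489 -0.025
outer loop
vertex -2.148 4.118 0.843
vertex -2.209 4.262 1.541
vertex -1.88 3.664 1.326
endloop
endfacet
facet normal 0.020 -0.680 0.733
outer loop
vertex -2.339 3.121 1.398
vertex -2.327 3.645 1.884
vertex -2.952 3.382 1.657
endloop
endfacet
facet normal -0.327 -0.931 0.163
outer loop
vertex -2.339 3.121 1.398
vertex -2.952 3.382 1.657
vertex -2.891 3.238 0.959
endloop
endfacet
facet normal 0.120 -0.912 -0.393
outer loop
vertex -2.339 3.121 1.398
vertex -2.891 3.238 0.959
vertex -2.228 3.413 0.755
endloop
endfacet
facet normal 0.742 -0.649 -0.167
outer loop
vertex -2.339 3.121 1.398
vertex -2.228 3.413 0.755
vertex -1.88 3.664 1.326
endloop
endfacet
facet normal 0.682 -0.506 0.529
outer loop
vertex -2.339 3.121 1.398
vertex -1.88 3.664 1.326
vertex -2.327 3.645 1.884
endloop
endfacet
facet normal -0.309 -0.083 0.947
outer loop
vertex -2.952 3.382 1.657
vertex -2.327 3.645 1.884
vertex -2.872 4.087 1.745
endloop
endfacet
facet normal -0.872 -0.489 0.025
outer loop
vertex -2.891 3.238 0.959
vertex -2.952 3.382 1.657
vertex -3.22 3.836 1.174
endloop
endfacet
facet normal -0.149 -0.459 -0.876
outer loop
vertex -2.228 3.413 0.755
vertex -2.891 3.238 0.959
vertex -2.773 3.855 0.616
endloop
endfacet
facet normal 0.860 -0.034 -0.509
outer loop
vertex -1.88 3.664 1.326
vertex -2.228 3.413 0.755
vertex -2.148 4.118 0.843
endloop
endfacet
facet normal 0.762 0.197 0.617
outer loop
vertex -2.327 3.645 1.884
vertex -1.88 3.664 1.326
vertex -2.209 4.262 1.541
endloop
endfacet

endsolid


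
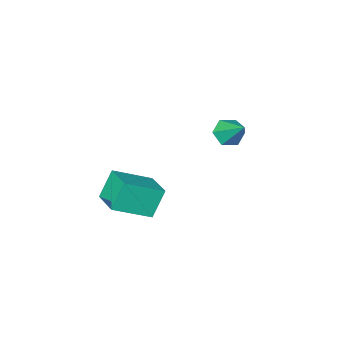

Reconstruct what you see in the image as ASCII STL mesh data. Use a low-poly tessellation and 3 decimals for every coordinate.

solid 
facet normal -0.031 -0.744 -0.668
outer loop
vertex -2.928 1.322 -2.155
vertex -3.569 0.974 -1.738
vertex -3.718 1.53 -2.35
endloop
endfacet
facet normal 0.325 0.853 -0.408
outer loop
vertex -2.928 1.322 -2.155
vertex -3.718 1.53 -2.35
vertex -3.511 2.326 -0.522
endloop
endfacet
facet normal -0.032 -0.744 -0.668
outer loop
vertex -3.718 1.53 -2.35
vertex -3.569 0.974 -1.738
vertex -4.359 1.183 -1.933
endloop
endfacet
facet normal -0.587 0.764 -0.266
outer loop
vertex -3.718 1.53 -2.35
vertex -4.359 1.183 -1.933
vertex -3.511 2.326 -0.522
endloop
endfacet
facet normal -0.031 -0.742 -0.669
outer loop
vertex -4.359 1.183 -1.933
vertex -3.569 0.974 -1.738
vertex -4.21 0.626 -1.322
endloop
endfacet
facet normal -0.901 0.187 0.390
outer loop
vertex -4.359 1.183 -1.933
vertex -4.21 0.626 -1.322
vertex -3.511 2.326 -0.522
endloop
endfacet
facet normal -0.031 -0.742 -0.669
outer loop
vertex -4.21 0.626 -1.322
vertex -3.569 0.974 -1.738
vertex -3.42 0.417 -1.127
endloop
endfacet
facet normal -0.303 -0.301 0.904
outer loop
vertex -4.21 0.626 -1.322
vertex -3.42 0.417 -1.127
vertex -3.511 2.326 -0.522
endloop
endfacet
facet normal -0.032 -0.743 -0.669
outer loop
vertex -3.42 0.417 -1.127
vertex -3.569 0.974 -1.738
vertex -2.779 0.765 -1.544
endloop
endfacet
facet normal 0.611 -0.212 0.762
outer loop
vertex -3.42 0.417 -1.127
vertex -2.779 0.765 -1.544
vertex -3.511 2.326 -0.522
endloop
endfacet
facet normal -0.032 -0.743 -0.669
outer loop
vertex -2.779 0.765 -1.544
vertex -3.569 0.974 -1.738
vertex -2.928 1.322 -2.155
endloop
endfacet
facet normal 0.925 0.364 0.106
outer loop
vertex -2.779 0.765 -1.544
vertex -2.928 1.322 -2.155
vertex -3.511 2.326 -0.522
endloop
endfacet
facet normal -0.852 0.271 -0.448
outer loop
vertex 0.471 0.589 -3.617
vertex 0.818 2.258 -3.267
vertex 1.27 0.725 -5.055
endloop
endfacet
facet normal -0.199 -0.959 -0.201
outer loop
vertex 3.102 0.142 -4.093
vertex 0.471 0.589 -3.617
vertex 1.27 0.725 -5.055
endloop
endfacet
facet normal -0.852 0.271 -0.447
outer loop
vertex 1.27 0.725 -5.055
vertex 0.818 2.258 -3.267
vertex 1.616 2.394 -4.705
endloop
endfacet
facet normal 0.484 0.082 -0.871
outer loop
vertex 1.616 2.394 -4.705
vertex 3.102 0.142 -4.093
vertex 1.27 0.725 -5.055
endloop
endfacet
facet normal -0.484 -0.082 0.871
outer loop
vertex 0.471 0.589 -3.617
vertex 2.65 1.675 -2.305
vertex 0.818 2.258 -3.267
endloop
endfacet
facet normal -0.199 -0.959 -0.201
outer loop
vertex 2.304 0.006 -2.655
vertex 0.471 0.589 -3.617
vertex 3.102 0.142 -4.093
endloop
endfacet
facet normal -0.484 -0.082 0.871
outer loop
vertex 2.304 0.006 -2.655
vertex 2.65 1.675 -2.305
vertex 0.471 0.589 -3.617
endloop
endfacet
facet normal 0.199 0.959 0.201
outer loop
vertex 0.818 2.258 -3.267
vertex 2.65 1.675 -2.305
vertex 1.616 2.394 -4.705
endloop
endfacet
facet normal 0.484 0.082 -0.871
outer loop
vertex 3.449 1.811 -3.743
vertex 3.102 0.142 -4.093
vertex 1.616 2.394 -4.705
endloop
endfacet
facet normal 0.199 0.959 0.201
outer loop
vertex 1.616 2.394 -4.705
vertex 2.65 1.675 -2.305
vertex 3.449 1.811 -3.743
endloop
endfacet
facet normal 0.852 -0.271 0.447
outer loop
vertex 3.449 1.811 -3.743
vertex 2.304 0.006 -2.655
vertex 3.102 0.142 -4.093
endloop
endfacet
facet normal 0.852 -0.271 0.448
outer loop
vertex 2.65 1.675 -2.305
vertex 2.304 0.006 -2.655
vertex 3.449 1.811 -3.743
endloop
endfacet

endsolid


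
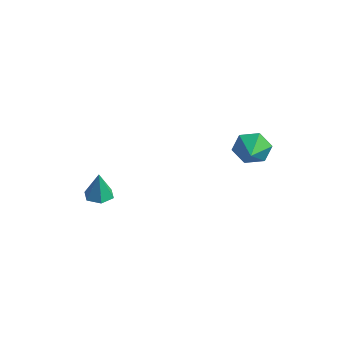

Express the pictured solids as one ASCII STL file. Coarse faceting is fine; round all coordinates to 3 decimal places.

solid 
facet normal -0.520 0.773 -0.364
outer loop
vertex 4.239 3.702 0.665
vertex 3.499 3.562 1.425
vertex 4.334 4.207 1.603
endloop
endfacet
facet normal 0.995 -0.088 -0.053
outer loop
vertex 4.239 3.702 0.665
vertex 4.334 4.207 1.603
vertex 4.201 2.518 1.915
endloop
endfacet
facet normal -0.520 0.773 -0.364
outer loop
vertex 4.334 4.207 1.603
vertex 3.499 3.562 1.425
vertex 3.594 4.067 2.363
endloop
endfacet
facet normal 0.708 0.074 0.703
outer loop
vertex 4.334 4.207 1.603
vertex 3.594 4.067 2.363
vertex 4.201 2.518 1.915
endloop
endfacet
facet normal -0.520 0.773 -0.364
outer loop
vertex 3.594 4.067 2.363
vertex 3.499 3.562 1.425
vertex 2.759 3.422 2.185
endloop
endfacet
facet normal 0.008 -0.275 0.961
outer loop
vertex 3.594 4.067 2.363
vertex 2.759 3.422 2.185
vertex 4.201 2.518 1.915
endloop
endfacet
facet normal -0.519 0.773 -0.363
outer loop
vertex 2.759 3.422 2.185
vertex 3.499 3.562 1.425
vertex 2.664 2.917 1.246
endloop
endfacet
facet normal -0.406 -0.787 0.464
outer loop
vertex 2.759 3.422 2.185
vertex 2.664 2.917 1.246
vertex 4.201 2.518 1.915
endloop
endfacet
facet normal -0.519 0.773 -0.363
outer loop
vertex 2.664 2.917 1.246
vertex 3.499 3.562 1.425
vertex 3.404 3.057 0.486
endloop
endfacet
facet normal -0.120 -0.949 -0.291
outer loop
vertex 2.664 2.917 1.246
vertex 3.404 3.057 0.486
vertex 4.201 2.518 1.915
endloop
endfacet
facet normal -0.519 0.773 -0.363
outer loop
vertex 3.404 3.057 0.486
vertex 3.499 3.562 1.425
vertex 4.239 3.702 0.665
endloop
endfacet
facet normal 0.581 -0.600 -0.550
outer loop
vertex 3.404 3.057 0.486
vertex 4.239 3.702 0.665
vertex 4.201 2.518 1.915
endloop
endfacet
facet normal 0.043 -0.068 -0.997
outer loop
vertex -0.049 -3.353 0.193
vertex -0.806 -3.614 0.178
vertex -0.652 -2.83 0.131
endloop
endfacet
facet normal 0.584 0.718 0.377
outer loop
vertex -0.049 -3.353 0.193
vertex -0.652 -2.83 0.131
vertex -0.874 -3.506 1.762
endloop
endfacet
facet normal 0.043 -0.068 -0.997
outer loop
vertex -0.652 -2.83 0.131
vertex -0.806 -3.614 0.178
vertex -1.408 -3.091 0.116
endloop
endfacet
facet normal -0.314 0.891 0.327
outer loop
vertex -0.652 -2.83 0.131
vertex -1.408 -3.091 0.116
vertex -0.874 -3.506 1.762
endloop
endfacet
facet normal 0.044 -0.067 -0.997
outer loop
vertex -1.408 -3.091 0.116
vertex -0.806 -3.614 0.178
vertex -1.562 -3.874 0.162
endloop
endfacet
facet normal -0.916 0.201 0.348
outer loop
vertex -1.408 -3.091 0.116
vertex -1.562 -3.874 0.162
vertex -0.874 -3.506 1.762
endloop
endfacet
facet normal 0.044 -0.067 -0.997
outer loop
vertex -1.562 -3.874 0.162
vertex -0.806 -3.614 0.178
vertex -0.96 -4.397 0.224
endloop
endfacet
facet normal -0.620 -0.664 0.419
outer loop
vertex -1.562 -3.874 0.162
vertex -0.96 -4.397 0.224
vertex -0.874 -3.506 1.762
endloop
endfacet
facet normal 0.043 -0.067 -0.997
outer loop
vertex -0.96 -4.397 0.224
vertex -0.806 -3.614 0.178
vertex -0.203 -4.137 0.239
endloop
endfacet
facet normal 0.278 -0.838 0.470
outer loop
vertex -0.96 -4.397 0.224
vertex -0.203 -4.137 0.239
vertex -0.874 -3.506 1.762
endloop
endfacet
facet normal 0.043 -0.067 -0.997
outer loop
vertex -0.203 -4.137 0.239
vertex -0.806 -3.614 0.178
vertex -0.049 -3.353 0.193
endloop
endfacet
facet normal 0.881 -0.147 0.449
outer loop
vertex -0.203 -4.137 0.239
vertex -0.049 -3.353 0.193
vertex -0.874 -3.506 1.762
endloop
endfacet

endsolid


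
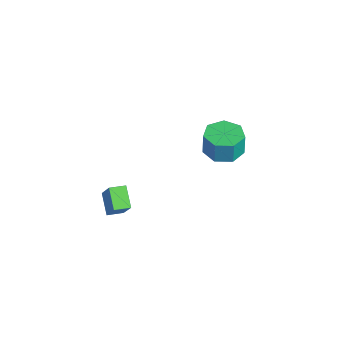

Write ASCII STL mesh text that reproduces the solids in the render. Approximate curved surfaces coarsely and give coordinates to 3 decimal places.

solid 
facet normal -0.825 0.090 0.558
outer loop
vertex 3.096 -3.729 0.241
vertex 3.132 -2.884 0.158
vertex 2.2 -3.821 -1.069
endloop
endfacet
facet normal -0.042 -0.994 0.099
outer loop
vertex 3.248 -3.936 -1.778
vertex 3.096 -3.729 0.241
vertex 2.2 -3.821 -1.069
endloop
endfacet
facet normal -0.825 0.091 0.558
outer loop
vertex 2.2 -3.821 -1.069
vertex 3.132 -2.884 0.158
vertex 2.236 -2.976 -1.153
endloop
endfacet
facet normal -0.564 -0.058 -0.824
outer loop
vertex 2.236 -2.976 -1.153
vertex 3.248 -3.936 -1.778
vertex 2.2 -3.821 -1.069
endloop
endfacet
facet normal 0.564 0.057 0.824
outer loop
vertex 3.096 -3.729 0.241
vertex 4.18 -2.999 -0.551
vertex 3.132 -2.884 0.158
endloop
endfacet
facet normal -0.042 -0.994 0.099
outer loop
vertex 4.144 -3.844 -0.467
vertex 3.096 -3.729 0.241
vertex 3.248 -3.936 -1.778
endloop
endfacet
facet normal 0.563 0.058 0.824
outer loop
vertex 4.144 -3.844 -0.467
vertex 4.18 -2.999 -0.551
vertex 3.096 -3.729 0.241
endloop
endfacet
facet normal 0.042 0.994 -0.099
outer loop
vertex 3.132 -2.884 0.158
vertex 4.18 -2.999 -0.551
vertex 2.236 -2.976 -1.153
endloop
endfacet
facet normal -0.563 -0.057 -0.824
outer loop
vertex 3.284 -3.091 -1.861
vertex 3.248 -3.936 -1.778
vertex 2.236 -2.976 -1.153
endloop
endfacet
facet normal 0.042 0.994 -0.099
outer loop
vertex 2.236 -2.976 -1.153
vertex 4.18 -2.999 -0.551
vertex 3.284 -3.091 -1.861
endloop
endfacet
facet normal 0.825 -0.090 -0.558
outer loop
vertex 3.284 -3.091 -1.861
vertex 4.144 -3.844 -0.467
vertex 3.248 -3.936 -1.778
endloop
endfacet
facet normal 0.825 -0.091 -0.558
outer loop
vertex 4.18 -2.999 -0.551
vertex 4.144 -3.844 -0.467
vertex 3.284 -3.091 -1.861
endloop
endfacet
facet normal -0.035 -0.000 -0.999
outer loop
vertex 0.774 4.178 -1.951
vertex 0.177 3.279 -1.93
vertex -0.153 4.308 -1.919
endloop
endfacet
facet normal 0.139 0.990 -0.006
outer loop
vertex 0.774 4.178 -1.951
vertex -0.153 4.308 -1.919
vertex 0.821 4.18 -0.592
endloop
endfacet
facet normal 0.138 0.990 -0.005
outer loop
vertex 0.821 4.18 -0.592
vertex -0.153 4.308 -1.919
vertex -0.106 4.309 -0.56
endloop
endfacet
facet normal 0.035 0.001 0.999
outer loop
vertex 0.821 4.18 -0.592
vertex -0.106 4.309 -0.56
vertex 0.223 3.281 -0.57
endloop
endfacet
facet normal -0.035 -0.000 -0.999
outer loop
vertex -0.153 4.308 -1.919
vertex 0.177 3.279 -1.93
vertex -0.833 3.662 -1.895
endloop
endfacet
facet normal -0.688 0.725 0.023
outer loop
vertex -0.153 4.308 -1.919
vertex -0.833 3.662 -1.895
vertex -0.106 4.309 -0.56
endloop
endfacet
facet normal -0.688 0.726 0.023
outer loop
vertex -0.106 4.309 -0.56
vertex -0.833 3.662 -1.895
vertex -0.786 3.664 -0.536
endloop
endfacet
facet normal 0.034 0.001 0.999
outer loop
vertex -0.106 4.309 -0.56
vertex -0.786 3.664 -0.536
vertex 0.223 3.281 -0.57
endloop
endfacet
facet normal -0.035 -0.001 -0.999
outer loop
vertex -0.833 3.662 -1.895
vertex 0.177 3.279 -1.93
vertex -0.752 2.729 -1.897
endloop
endfacet
facet normal -0.996 -0.087 0.035
outer loop
vertex -0.833 3.662 -1.895
vertex -0.752 2.729 -1.897
vertex -0.786 3.664 -0.536
endloop
endfacet
facet normal -0.996 -0.086 0.034
outer loop
vertex -0.786 3.664 -0.536
vertex -0.752 2.729 -1.897
vertex -0.705 2.73 -0.538
endloop
endfacet
facet normal 0.034 0.001 0.999
outer loop
vertex -0.786 3.664 -0.536
vertex -0.705 2.73 -0.538
vertex 0.223 3.281 -0.57
endloop
endfacet
facet normal -0.034 -0.002 -0.999
outer loop
vertex -0.752 2.729 -1.897
vertex 0.177 3.279 -1.93
vertex 0.028 2.21 -1.923
endloop
endfacet
facet normal -0.553 -0.833 0.020
outer loop
vertex -0.752 2.729 -1.897
vertex 0.028 2.21 -1.923
vertex -0.705 2.73 -0.538
endloop
endfacet
facet normal -0.553 -0.833 0.020
outer loop
vertex -0.705 2.73 -0.538
vertex 0.028 2.21 -1.923
vertex 0.075 2.211 -0.564
endloop
endfacet
facet normal 0.034 0.001 0.999
outer loop
vertex -0.705 2.73 -0.538
vertex 0.075 2.211 -0.564
vertex 0.223 3.281 -0.57
endloop
endfacet
facet normal -0.034 -0.002 -0.999
outer loop
vertex 0.028 2.21 -1.923
vertex 0.177 3.279 -1.93
vertex 0.92 2.496 -1.954
endloop
endfacet
facet normal 0.305 -0.952 -0.010
outer loop
vertex 0.028 2.21 -1.923
vertex 0.92 2.496 -1.954
vertex 0.075 2.211 -0.564
endloop
endfacet
facet normal 0.305 -0.952 -0.010
outer loop
vertex 0.075 2.211 -0.564
vertex 0.92 2.496 -1.954
vertex 0.966 2.497 -0.595
endloop
endfacet
facet normal 0.035 0.001 0.999
outer loop
vertex 0.075 2.211 -0.564
vertex 0.966 2.497 -0.595
vertex 0.223 3.281 -0.57
endloop
endfacet
facet normal -0.034 -0.002 -0.999
outer loop
vertex 0.92 2.496 -1.954
vertex 0.177 3.279 -1.93
vertex 1.252 3.372 -1.967
endloop
endfacet
facet normal 0.934 -0.355 -0.031
outer loop
vertex 0.92 2.496 -1.954
vertex 1.252 3.372 -1.967
vertex 0.966 2.497 -0.595
endloop
endfacet
facet normal 0.934 -0.355 -0.032
outer loop
vertex 0.966 2.497 -0.595
vertex 1.252 3.372 -1.967
vertex 1.299 3.374 -0.608
endloop
endfacet
facet normal 0.035 0.001 0.999
outer loop
vertex 0.966 2.497 -0.595
vertex 1.299 3.374 -0.608
vertex 0.223 3.281 -0.57
endloop
endfacet
facet normal -0.034 -0.001 -0.999
outer loop
vertex 1.252 3.372 -1.967
vertex 0.177 3.279 -1.93
vertex 0.774 4.178 -1.951
endloop
endfacet
facet normal 0.859 0.510 -0.030
outer loop
vertex 1.252 3.372 -1.967
vertex 0.774 4.178 -1.951
vertex 1.299 3.374 -0.608
endloop
endfacet
facet normal 0.859 0.510 -0.030
outer loop
vertex 1.299 3.374 -0.608
vertex 0.774 4.178 -1.951
vertex 0.821 4.18 -0.592
endloop
endfacet
facet normal 0.035 0.001 0.999
outer loop
vertex 1.299 3.374 -0.608
vertex 0.821 4.18 -0.592
vertex 0.223 3.281 -0.57
endloop
endfacet

endsolid


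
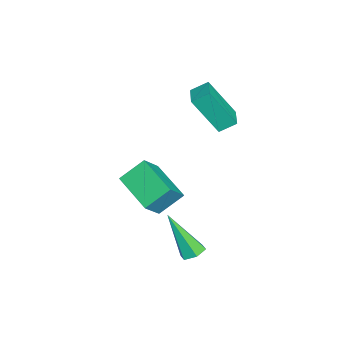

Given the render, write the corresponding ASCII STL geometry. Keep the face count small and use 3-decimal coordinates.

solid 
facet normal -0.974 -0.212 -0.078
outer loop
vertex -2.449 -1.161 1.464
vertex -2.552 -0.051 -0.269
vertex -2.26 -1.862 1.003
endloop
endfacet
facet normal 0.050 -0.539 0.841
outer loop
vertex -1.188 -1.629 1.089
vertex -2.449 -1.161 1.464
vertex -2.26 -1.862 1.003
endloop
endfacet
facet normal -0.974 -0.212 -0.079
outer loop
vertex -2.26 -1.862 1.003
vertex -2.552 -0.051 -0.269
vertex -2.362 -0.752 -0.729
endloop
endfacet
facet normal 0.220 -0.815 -0.535
outer loop
vertex -2.362 -0.752 -0.729
vertex -1.188 -1.629 1.089
vertex -2.26 -1.862 1.003
endloop
endfacet
facet normal -0.220 0.815 0.535
outer loop
vertex -2.449 -1.161 1.464
vertex -1.48 0.182 -0.183
vertex -2.552 -0.051 -0.269
endloop
endfacet
facet normal 0.050 -0.538 0.841
outer loop
vertex -1.378 -0.928 1.549
vertex -2.449 -1.161 1.464
vertex -1.188 -1.629 1.089
endloop
endfacet
facet normal -0.220 0.815 0.536
outer loop
vertex -1.378 -0.928 1.549
vertex -1.48 0.182 -0.183
vertex -2.449 -1.161 1.464
endloop
endfacet
facet normal -0.050 0.539 -0.841
outer loop
vertex -2.552 -0.051 -0.269
vertex -1.48 0.182 -0.183
vertex -2.362 -0.752 -0.729
endloop
endfacet
facet normal 0.220 -0.815 -0.535
outer loop
vertex -1.291 -0.519 -0.644
vertex -1.188 -1.629 1.089
vertex -2.362 -0.752 -0.729
endloop
endfacet
facet normal -0.051 0.539 -0.841
outer loop
vertex -2.362 -0.752 -0.729
vertex -1.48 0.182 -0.183
vertex -1.291 -0.519 -0.644
endloop
endfacet
facet normal 0.974 0.213 0.078
outer loop
vertex -1.291 -0.519 -0.644
vertex -1.378 -0.928 1.549
vertex -1.188 -1.629 1.089
endloop
endfacet
facet normal 0.974 0.211 0.078
outer loop
vertex -1.48 0.182 -0.183
vertex -1.378 -0.928 1.549
vertex -1.291 -0.519 -0.644
endloop
endfacet
facet normal -0.667 -0.677 0.309
outer loop
vertex 1.296 -3.012 -0.807
vertex 0.492 -2.634 -1.714
vertex 1.813 -3.9 -1.636
endloop
endfacet
facet normal 0.633 -0.298 0.714
outer loop
vertex 3.088 -2.606 -2.226
vertex 1.296 -3.012 -0.807
vertex 1.813 -3.9 -1.636
endloop
endfacet
facet normal -0.668 -0.678 0.309
outer loop
vertex 1.813 -3.9 -1.636
vertex 0.492 -2.634 -1.714
vertex 1.01 -3.522 -2.543
endloop
endfacet
facet normal 0.392 -0.673 -0.628
outer loop
vertex 1.01 -3.522 -2.543
vertex 3.088 -2.606 -2.226
vertex 1.813 -3.9 -1.636
endloop
endfacet
facet normal -0.392 0.672 0.628
outer loop
vertex 1.296 -3.012 -0.807
vertex 1.767 -1.34 -2.304
vertex 0.492 -2.634 -1.714
endloop
endfacet
facet normal 0.633 -0.298 0.714
outer loop
vertex 2.57 -1.718 -1.397
vertex 1.296 -3.012 -0.807
vertex 3.088 -2.606 -2.226
endloop
endfacet
facet normal -0.392 0.672 0.628
outer loop
vertex 2.57 -1.718 -1.397
vertex 1.767 -1.34 -2.304
vertex 1.296 -3.012 -0.807
endloop
endfacet
facet normal -0.633 0.298 -0.715
outer loop
vertex 0.492 -2.634 -1.714
vertex 1.767 -1.34 -2.304
vertex 1.01 -3.522 -2.543
endloop
endfacet
facet normal 0.392 -0.672 -0.628
outer loop
vertex 2.284 -2.228 -3.133
vertex 3.088 -2.606 -2.226
vertex 1.01 -3.522 -2.543
endloop
endfacet
facet normal -0.633 0.298 -0.714
outer loop
vertex 1.01 -3.522 -2.543
vertex 1.767 -1.34 -2.304
vertex 2.284 -2.228 -3.133
endloop
endfacet
facet normal 0.667 0.678 -0.309
outer loop
vertex 2.284 -2.228 -3.133
vertex 2.57 -1.718 -1.397
vertex 3.088 -2.606 -2.226
endloop
endfacet
facet normal 0.668 0.677 -0.309
outer loop
vertex 1.767 -1.34 -2.304
vertex 2.57 -1.718 -1.397
vertex 2.284 -2.228 -3.133
endloop
endfacet
facet normal 0.109 0.484 -0.868
outer loop
vertex 4.015 -0.909 -4.288
vertex 3.529 -0.645 -4.202
vertex 4.006 -0.419 -4.016
endloop
endfacet
facet normal 0.946 -0.144 0.290
outer loop
vertex 4.015 -0.909 -4.288
vertex 4.006 -0.419 -4.016
vertex 3.291 -1.695 -2.318
endloop
endfacet
facet normal 0.109 0.484 -0.868
outer loop
vertex 4.006 -0.419 -4.016
vertex 3.529 -0.645 -4.202
vertex 3.52 -0.155 -3.93
endloop
endfacet
facet normal 0.448 0.614 0.650
outer loop
vertex 4.006 -0.419 -4.016
vertex 3.52 -0.155 -3.93
vertex 3.291 -1.695 -2.318
endloop
endfacet
facet normal 0.109 0.484 -0.868
outer loop
vertex 3.52 -0.155 -3.93
vertex 3.529 -0.645 -4.202
vertex 3.042 -0.381 -4.116
endloop
endfacet
facet normal -0.522 0.652 0.549
outer loop
vertex 3.52 -0.155 -3.93
vertex 3.042 -0.381 -4.116
vertex 3.291 -1.695 -2.318
endloop
endfacet
facet normal 0.110 0.485 -0.868
outer loop
vertex 3.042 -0.381 -4.116
vertex 3.529 -0.645 -4.202
vertex 3.051 -0.87 -4.388
endloop
endfacet
facet normal -0.994 -0.067 0.088
outer loop
vertex 3.042 -0.381 -4.116
vertex 3.051 -0.87 -4.388
vertex 3.291 -1.695 -2.318
endloop
endfacet
facet normal 0.110 0.485 -0.868
outer loop
vertex 3.051 -0.87 -4.388
vertex 3.529 -0.645 -4.202
vertex 3.537 -1.134 -4.474
endloop
endfacet
facet normal -0.496 -0.825 -0.271
outer loop
vertex 3.051 -0.87 -4.388
vertex 3.537 -1.134 -4.474
vertex 3.291 -1.695 -2.318
endloop
endfacet
facet normal 0.110 0.485 -0.868
outer loop
vertex 3.537 -1.134 -4.474
vertex 3.529 -0.645 -4.202
vertex 4.015 -0.909 -4.288
endloop
endfacet
facet normal 0.473 -0.864 -0.171
outer loop
vertex 3.537 -1.134 -4.474
vertex 4.015 -0.909 -4.288
vertex 3.291 -1.695 -2.318
endloop
endfacet

endsolid
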